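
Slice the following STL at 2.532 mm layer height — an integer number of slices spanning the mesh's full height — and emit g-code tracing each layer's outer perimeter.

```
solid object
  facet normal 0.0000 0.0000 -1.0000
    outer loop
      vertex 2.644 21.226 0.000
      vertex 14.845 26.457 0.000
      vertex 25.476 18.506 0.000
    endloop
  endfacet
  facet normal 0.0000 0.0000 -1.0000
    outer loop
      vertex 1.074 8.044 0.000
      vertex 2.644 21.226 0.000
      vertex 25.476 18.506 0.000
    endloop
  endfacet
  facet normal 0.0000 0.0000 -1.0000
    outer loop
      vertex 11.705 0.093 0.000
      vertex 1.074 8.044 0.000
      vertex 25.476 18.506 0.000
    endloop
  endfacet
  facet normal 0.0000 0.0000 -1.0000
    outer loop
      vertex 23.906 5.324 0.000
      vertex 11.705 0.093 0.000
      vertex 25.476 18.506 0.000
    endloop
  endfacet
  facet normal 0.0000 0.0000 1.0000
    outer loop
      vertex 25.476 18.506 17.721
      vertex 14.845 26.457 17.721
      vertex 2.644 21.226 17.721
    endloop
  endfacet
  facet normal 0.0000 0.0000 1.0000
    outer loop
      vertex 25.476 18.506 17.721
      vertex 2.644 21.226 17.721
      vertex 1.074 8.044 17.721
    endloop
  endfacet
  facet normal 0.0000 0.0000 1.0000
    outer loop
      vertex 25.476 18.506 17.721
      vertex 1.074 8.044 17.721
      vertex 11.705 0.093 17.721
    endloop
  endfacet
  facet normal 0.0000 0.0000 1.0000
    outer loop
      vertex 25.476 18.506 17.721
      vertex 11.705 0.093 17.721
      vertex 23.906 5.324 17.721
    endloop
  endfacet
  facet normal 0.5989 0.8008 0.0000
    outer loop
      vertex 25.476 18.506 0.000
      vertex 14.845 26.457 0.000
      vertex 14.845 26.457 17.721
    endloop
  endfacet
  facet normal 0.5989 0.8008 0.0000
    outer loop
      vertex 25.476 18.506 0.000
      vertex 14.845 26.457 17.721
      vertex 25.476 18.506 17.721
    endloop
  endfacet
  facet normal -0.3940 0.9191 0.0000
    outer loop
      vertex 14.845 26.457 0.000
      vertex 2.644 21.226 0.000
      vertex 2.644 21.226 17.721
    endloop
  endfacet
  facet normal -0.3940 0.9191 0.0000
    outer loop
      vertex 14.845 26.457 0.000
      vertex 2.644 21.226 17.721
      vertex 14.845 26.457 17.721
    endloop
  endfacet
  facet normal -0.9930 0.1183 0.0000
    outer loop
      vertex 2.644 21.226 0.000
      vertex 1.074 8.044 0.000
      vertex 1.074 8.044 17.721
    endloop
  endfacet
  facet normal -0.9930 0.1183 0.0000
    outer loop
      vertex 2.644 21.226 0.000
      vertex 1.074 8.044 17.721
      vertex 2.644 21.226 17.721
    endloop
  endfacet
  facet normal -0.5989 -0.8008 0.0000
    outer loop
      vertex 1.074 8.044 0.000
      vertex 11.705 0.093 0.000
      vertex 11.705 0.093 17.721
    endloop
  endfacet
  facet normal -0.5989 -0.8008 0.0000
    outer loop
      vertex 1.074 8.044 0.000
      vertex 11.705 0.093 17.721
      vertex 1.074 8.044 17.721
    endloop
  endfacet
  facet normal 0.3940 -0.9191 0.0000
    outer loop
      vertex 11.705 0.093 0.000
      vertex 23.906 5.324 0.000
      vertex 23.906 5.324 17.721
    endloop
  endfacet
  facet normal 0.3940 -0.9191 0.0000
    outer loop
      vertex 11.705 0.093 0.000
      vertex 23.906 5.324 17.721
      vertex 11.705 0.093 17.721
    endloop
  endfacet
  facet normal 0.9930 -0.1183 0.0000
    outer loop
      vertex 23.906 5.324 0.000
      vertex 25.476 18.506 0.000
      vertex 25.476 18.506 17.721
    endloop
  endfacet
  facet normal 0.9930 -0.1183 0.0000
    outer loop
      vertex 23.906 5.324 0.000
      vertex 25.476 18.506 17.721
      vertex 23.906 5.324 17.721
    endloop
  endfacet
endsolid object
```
; perimeter-only toolpath
G21 ; units = mm
G90 ; absolute positioning
G28 ; home
; layer 1
G0 Z2.532
G0 X25.476 Y18.506
G1 X14.845 Y26.457
G1 X2.644 Y21.226
G1 X1.074 Y8.044
G1 X11.705 Y0.093
G1 X23.906 Y5.324
G1 X25.476 Y18.506
; layer 2
G0 Z5.063
G0 X25.476 Y18.506
G1 X14.845 Y26.457
G1 X2.644 Y21.226
G1 X1.074 Y8.044
G1 X11.705 Y0.093
G1 X23.906 Y5.324
G1 X25.476 Y18.506
; layer 3
G0 Z7.595
G0 X25.476 Y18.506
G1 X14.845 Y26.457
G1 X2.644 Y21.226
G1 X1.074 Y8.044
G1 X11.705 Y0.093
G1 X23.906 Y5.324
G1 X25.476 Y18.506
; layer 4
G0 Z10.126
G0 X25.476 Y18.506
G1 X14.845 Y26.457
G1 X2.644 Y21.226
G1 X1.074 Y8.044
G1 X11.705 Y0.093
G1 X23.906 Y5.324
G1 X25.476 Y18.506
; layer 5
G0 Z12.658
G0 X25.476 Y18.506
G1 X14.845 Y26.457
G1 X2.644 Y21.226
G1 X1.074 Y8.044
G1 X11.705 Y0.093
G1 X23.906 Y5.324
G1 X25.476 Y18.506
; layer 6
G0 Z15.189
G0 X25.476 Y18.506
G1 X14.845 Y26.457
G1 X2.644 Y21.226
G1 X1.074 Y8.044
G1 X11.705 Y0.093
G1 X23.906 Y5.324
G1 X25.476 Y18.506
; layer 7
G0 Z17.721
G0 X25.476 Y18.506
G1 X14.845 Y26.457
G1 X2.644 Y21.226
G1 X1.074 Y8.044
G1 X11.705 Y0.093
G1 X23.906 Y5.324
G1 X25.476 Y18.506
M2 ; end

The solid is a regular 6-sided prism (a cylinder approximated with 6 flat sides), circumscribed radius ≈ 13.3 mm, height ≈ 17.7 mm. Slicing at Δz = 2.532 mm — 7 equal slices spanning the solid's height, so layer i sits at z = i·h/7 — gives 7 non-empty perimeters. Each is a 6-segment closed polygon; G0 lifts to the layer z and rapids to the start vertex, then G1 traces the edges.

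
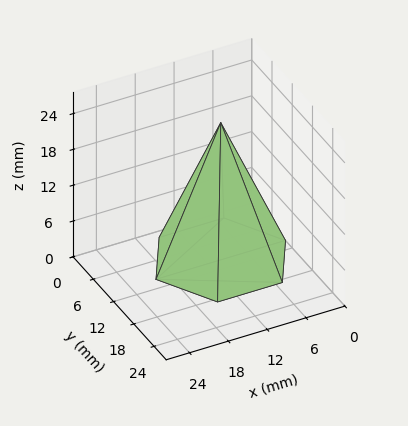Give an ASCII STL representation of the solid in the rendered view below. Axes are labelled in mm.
Reading the render: the shape is a regular 6-sided pyramid, base circumscribed radius ≈ 10 mm, apex at z ≈ 23 mm (dimensions read to the nearest mm from the axis ticks). For the STL, each face is triangulated and given an outward normal.

solid part
  facet normal 0.0000 0.0000 -1.0000
    outer loop
      vertex 5.000 18.660 0.000
      vertex 15.000 18.660 0.000
      vertex 20.000 10.000 0.000
    endloop
  endfacet
  facet normal 0.0000 0.0000 -1.0000
    outer loop
      vertex 0.000 10.000 0.000
      vertex 5.000 18.660 0.000
      vertex 20.000 10.000 0.000
    endloop
  endfacet
  facet normal 0.0000 0.0000 -1.0000
    outer loop
      vertex 5.000 1.340 0.000
      vertex 0.000 10.000 0.000
      vertex 20.000 10.000 0.000
    endloop
  endfacet
  facet normal 0.0000 0.0000 -1.0000
    outer loop
      vertex 15.000 1.340 0.000
      vertex 5.000 1.340 0.000
      vertex 20.000 10.000 0.000
    endloop
  endfacet
  facet normal 0.8105 0.4679 0.3524
    outer loop
      vertex 20.000 10.000 0.000
      vertex 15.000 18.660 0.000
      vertex 10.000 10.000 23.000
    endloop
  endfacet
  facet normal 0.0000 0.9359 0.3524
    outer loop
      vertex 15.000 18.660 0.000
      vertex 5.000 18.660 0.000
      vertex 10.000 10.000 23.000
    endloop
  endfacet
  facet normal -0.8105 0.4679 0.3524
    outer loop
      vertex 5.000 18.660 0.000
      vertex 0.000 10.000 0.000
      vertex 10.000 10.000 23.000
    endloop
  endfacet
  facet normal -0.8105 -0.4679 0.3524
    outer loop
      vertex 0.000 10.000 0.000
      vertex 5.000 1.340 0.000
      vertex 10.000 10.000 23.000
    endloop
  endfacet
  facet normal 0.0000 -0.9359 0.3524
    outer loop
      vertex 5.000 1.340 0.000
      vertex 15.000 1.340 0.000
      vertex 10.000 10.000 23.000
    endloop
  endfacet
  facet normal 0.8105 -0.4679 0.3524
    outer loop
      vertex 15.000 1.340 0.000
      vertex 20.000 10.000 0.000
      vertex 10.000 10.000 23.000
    endloop
  endfacet
endsolid part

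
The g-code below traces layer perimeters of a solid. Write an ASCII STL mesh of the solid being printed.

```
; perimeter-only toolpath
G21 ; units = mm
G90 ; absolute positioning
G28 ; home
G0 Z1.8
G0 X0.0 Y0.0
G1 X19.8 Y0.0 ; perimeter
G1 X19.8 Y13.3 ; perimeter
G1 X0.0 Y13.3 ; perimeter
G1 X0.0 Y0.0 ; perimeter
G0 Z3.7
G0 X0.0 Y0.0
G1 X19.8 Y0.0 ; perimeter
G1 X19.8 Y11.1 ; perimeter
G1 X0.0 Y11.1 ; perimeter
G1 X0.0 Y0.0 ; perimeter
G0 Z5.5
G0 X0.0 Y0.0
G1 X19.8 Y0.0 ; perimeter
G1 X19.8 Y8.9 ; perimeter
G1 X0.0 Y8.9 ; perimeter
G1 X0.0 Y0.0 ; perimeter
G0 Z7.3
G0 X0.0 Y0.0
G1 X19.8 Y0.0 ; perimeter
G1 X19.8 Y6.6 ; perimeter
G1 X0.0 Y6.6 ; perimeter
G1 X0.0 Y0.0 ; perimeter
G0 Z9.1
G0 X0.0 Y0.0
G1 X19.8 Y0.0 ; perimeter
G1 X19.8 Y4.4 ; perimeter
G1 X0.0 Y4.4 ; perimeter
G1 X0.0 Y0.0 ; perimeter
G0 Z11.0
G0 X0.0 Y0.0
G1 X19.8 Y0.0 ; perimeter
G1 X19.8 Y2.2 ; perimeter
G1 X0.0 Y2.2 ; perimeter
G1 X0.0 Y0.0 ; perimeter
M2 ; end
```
solid part
  facet normal 0.0000 0.0000 -1.0000
    outer loop
      vertex 19.8 15.5 0.0
      vertex 19.8 0.0 0.0
      vertex 0.0 0.0 0.0
    endloop
  endfacet
  facet normal 0.0000 0.0000 -1.0000
    outer loop
      vertex 0.0 15.5 0.0
      vertex 19.8 15.5 0.0
      vertex 0.0 0.0 0.0
    endloop
  endfacet
  facet normal 0.0000 -1.0000 0.0000
    outer loop
      vertex 0.0 0.0 0.0
      vertex 19.8 0.0 0.0
      vertex 19.8 0.0 12.8
    endloop
  endfacet
  facet normal 0.0000 -1.0000 0.0000
    outer loop
      vertex 0.0 0.0 0.0
      vertex 19.8 0.0 12.8
      vertex 0.0 0.0 12.8
    endloop
  endfacet
  facet normal 0.0000 0.6368 0.7711
    outer loop
      vertex 0.0 0.0 12.8
      vertex 19.8 0.0 12.8
      vertex 19.8 15.5 0.0
    endloop
  endfacet
  facet normal 0.0000 0.6368 0.7711
    outer loop
      vertex 0.0 0.0 12.8
      vertex 19.8 15.5 0.0
      vertex 0.0 15.5 0.0
    endloop
  endfacet
  facet normal -1.0000 0.0000 0.0000
    outer loop
      vertex 0.0 0.0 12.8
      vertex 0.0 15.5 0.0
      vertex 0.0 0.0 0.0
    endloop
  endfacet
  facet normal 1.0000 0.0000 0.0000
    outer loop
      vertex 19.8 0.0 0.0
      vertex 19.8 15.5 0.0
      vertex 19.8 0.0 12.8
    endloop
  endfacet
endsolid part

The G0 Z moves step by Δz≈1.8 mm. The G1 loops shrink linearly with z, so the solid tapers from its base footprint up to z≈12.8. Closing with a flat bottom cap and the tapered top and triangulating gives 8 facets — a wedge (ramp): 19.8 × 15.5 mm base, rising to 12.8 mm along the y=0 edge and sloping linearly to z=0 at y=15.5.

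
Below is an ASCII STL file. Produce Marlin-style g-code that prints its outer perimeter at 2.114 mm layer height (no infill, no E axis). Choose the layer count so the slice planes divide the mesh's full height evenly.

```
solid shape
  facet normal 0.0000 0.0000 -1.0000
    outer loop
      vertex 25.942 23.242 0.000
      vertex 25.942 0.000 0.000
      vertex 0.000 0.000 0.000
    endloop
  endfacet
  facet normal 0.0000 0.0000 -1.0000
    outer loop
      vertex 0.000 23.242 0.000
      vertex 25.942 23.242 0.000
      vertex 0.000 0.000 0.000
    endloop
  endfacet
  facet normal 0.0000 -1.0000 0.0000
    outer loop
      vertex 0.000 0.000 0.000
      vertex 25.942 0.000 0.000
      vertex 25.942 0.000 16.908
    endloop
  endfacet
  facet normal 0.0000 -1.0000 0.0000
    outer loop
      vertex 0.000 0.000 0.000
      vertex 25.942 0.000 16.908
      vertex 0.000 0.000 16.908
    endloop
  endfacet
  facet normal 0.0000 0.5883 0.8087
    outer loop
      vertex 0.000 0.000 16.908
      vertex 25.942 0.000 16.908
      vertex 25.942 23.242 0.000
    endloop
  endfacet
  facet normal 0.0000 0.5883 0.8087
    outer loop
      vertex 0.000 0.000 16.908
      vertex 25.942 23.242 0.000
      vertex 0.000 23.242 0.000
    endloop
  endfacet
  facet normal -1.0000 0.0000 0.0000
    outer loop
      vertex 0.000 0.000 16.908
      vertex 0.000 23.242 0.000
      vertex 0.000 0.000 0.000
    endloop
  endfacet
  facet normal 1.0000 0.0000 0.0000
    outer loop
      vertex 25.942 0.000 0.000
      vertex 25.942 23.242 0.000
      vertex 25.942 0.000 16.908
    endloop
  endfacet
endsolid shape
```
; perimeter-only toolpath
G21 ; units = mm
G90 ; absolute positioning
G28 ; home
; layer 1
G0 Z2.114
G0 X0.000 Y0.000
G1 X25.942 Y0.000
G1 X25.942 Y20.337
G1 X0.000 Y20.337
G1 X0.000 Y0.000
; layer 2
G0 Z4.227
G0 X0.000 Y0.000
G1 X25.942 Y0.000
G1 X25.942 Y17.431
G1 X0.000 Y17.431
G1 X0.000 Y0.000
; layer 3
G0 Z6.341
G0 X0.000 Y0.000
G1 X25.942 Y0.000
G1 X25.942 Y14.526
G1 X0.000 Y14.526
G1 X0.000 Y0.000
; layer 4
G0 Z8.454
G0 X0.000 Y0.000
G1 X25.942 Y0.000
G1 X25.942 Y11.621
G1 X0.000 Y11.621
G1 X0.000 Y0.000
; layer 5
G0 Z10.568
G0 X0.000 Y0.000
G1 X25.942 Y0.000
G1 X25.942 Y8.716
G1 X0.000 Y8.716
G1 X0.000 Y0.000
; layer 6
G0 Z12.681
G0 X0.000 Y0.000
G1 X25.942 Y0.000
G1 X25.942 Y5.811
G1 X0.000 Y5.811
G1 X0.000 Y0.000
; layer 7
G0 Z14.795
G0 X0.000 Y0.000
G1 X25.942 Y0.000
G1 X25.942 Y2.905
G1 X0.000 Y2.905
G1 X0.000 Y0.000
M2 ; end

The solid is a wedge (ramp): 25.9 × 23.2 mm base, rising to 16.9 mm along the y=0 edge and sloping linearly to z=0 at y=23.2. Slicing at Δz = 2.114 mm — 8 equal slices spanning the solid's height, so layer i sits at z = i·h/8 — gives 7 non-empty perimeters. Each is a 4-segment closed polygon; G0 lifts to the layer z and rapids to the start vertex, then G1 traces the edges. The cross-section shrinks linearly with z (the slice at the apex is degenerate and omitted).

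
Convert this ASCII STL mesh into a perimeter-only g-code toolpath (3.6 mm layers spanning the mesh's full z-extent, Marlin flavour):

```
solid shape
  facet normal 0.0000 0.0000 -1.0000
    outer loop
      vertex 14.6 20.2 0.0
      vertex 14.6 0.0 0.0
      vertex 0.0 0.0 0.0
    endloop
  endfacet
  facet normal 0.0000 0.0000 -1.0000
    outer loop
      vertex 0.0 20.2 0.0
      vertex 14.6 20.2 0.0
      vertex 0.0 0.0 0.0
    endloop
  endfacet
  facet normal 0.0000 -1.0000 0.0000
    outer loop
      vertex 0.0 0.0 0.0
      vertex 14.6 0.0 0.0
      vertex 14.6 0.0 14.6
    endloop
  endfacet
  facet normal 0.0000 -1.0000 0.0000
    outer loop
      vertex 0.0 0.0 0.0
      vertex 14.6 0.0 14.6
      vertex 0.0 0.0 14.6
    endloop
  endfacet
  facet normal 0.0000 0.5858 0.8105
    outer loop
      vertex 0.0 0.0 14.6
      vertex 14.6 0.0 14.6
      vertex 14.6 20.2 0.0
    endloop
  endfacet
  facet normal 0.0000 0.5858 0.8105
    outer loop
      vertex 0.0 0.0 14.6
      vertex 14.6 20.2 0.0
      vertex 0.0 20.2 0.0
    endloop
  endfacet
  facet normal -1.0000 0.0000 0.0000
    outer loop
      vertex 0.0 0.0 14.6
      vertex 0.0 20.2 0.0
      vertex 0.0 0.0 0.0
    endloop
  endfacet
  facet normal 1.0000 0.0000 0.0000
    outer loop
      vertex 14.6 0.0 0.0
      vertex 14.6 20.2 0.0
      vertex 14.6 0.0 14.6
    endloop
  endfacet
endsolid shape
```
; perimeter-only toolpath
G21 ; units = mm
G90 ; absolute positioning
G28 ; home
; layer 1
G0 Z3.6
G0 X0.0 Y0.0
G1 X14.6 Y0.0
G1 X14.6 Y15.1
G1 X0.0 Y15.1
G1 X0.0 Y0.0
; layer 2
G0 Z7.3
G0 X0.0 Y0.0
G1 X14.6 Y0.0
G1 X14.6 Y10.1
G1 X0.0 Y10.1
G1 X0.0 Y0.0
; layer 3
G0 Z10.9
G0 X0.0 Y0.0
G1 X14.6 Y0.0
G1 X14.6 Y5.0
G1 X0.0 Y5.0
G1 X0.0 Y0.0
M2 ; end

The solid is a wedge (ramp): 14.6 × 20.2 mm base, rising to 14.6 mm along the y=0 edge and sloping linearly to z=0 at y=20.2. Slicing at Δz = 3.6 mm — 4 equal slices spanning the solid's height, so layer i sits at z = i·h/4 — gives 3 non-empty perimeters. Each is a 4-segment closed polygon; G0 lifts to the layer z and rapids to the start vertex, then G1 traces the edges. The cross-section shrinks linearly with z (the slice at the apex is degenerate and omitted).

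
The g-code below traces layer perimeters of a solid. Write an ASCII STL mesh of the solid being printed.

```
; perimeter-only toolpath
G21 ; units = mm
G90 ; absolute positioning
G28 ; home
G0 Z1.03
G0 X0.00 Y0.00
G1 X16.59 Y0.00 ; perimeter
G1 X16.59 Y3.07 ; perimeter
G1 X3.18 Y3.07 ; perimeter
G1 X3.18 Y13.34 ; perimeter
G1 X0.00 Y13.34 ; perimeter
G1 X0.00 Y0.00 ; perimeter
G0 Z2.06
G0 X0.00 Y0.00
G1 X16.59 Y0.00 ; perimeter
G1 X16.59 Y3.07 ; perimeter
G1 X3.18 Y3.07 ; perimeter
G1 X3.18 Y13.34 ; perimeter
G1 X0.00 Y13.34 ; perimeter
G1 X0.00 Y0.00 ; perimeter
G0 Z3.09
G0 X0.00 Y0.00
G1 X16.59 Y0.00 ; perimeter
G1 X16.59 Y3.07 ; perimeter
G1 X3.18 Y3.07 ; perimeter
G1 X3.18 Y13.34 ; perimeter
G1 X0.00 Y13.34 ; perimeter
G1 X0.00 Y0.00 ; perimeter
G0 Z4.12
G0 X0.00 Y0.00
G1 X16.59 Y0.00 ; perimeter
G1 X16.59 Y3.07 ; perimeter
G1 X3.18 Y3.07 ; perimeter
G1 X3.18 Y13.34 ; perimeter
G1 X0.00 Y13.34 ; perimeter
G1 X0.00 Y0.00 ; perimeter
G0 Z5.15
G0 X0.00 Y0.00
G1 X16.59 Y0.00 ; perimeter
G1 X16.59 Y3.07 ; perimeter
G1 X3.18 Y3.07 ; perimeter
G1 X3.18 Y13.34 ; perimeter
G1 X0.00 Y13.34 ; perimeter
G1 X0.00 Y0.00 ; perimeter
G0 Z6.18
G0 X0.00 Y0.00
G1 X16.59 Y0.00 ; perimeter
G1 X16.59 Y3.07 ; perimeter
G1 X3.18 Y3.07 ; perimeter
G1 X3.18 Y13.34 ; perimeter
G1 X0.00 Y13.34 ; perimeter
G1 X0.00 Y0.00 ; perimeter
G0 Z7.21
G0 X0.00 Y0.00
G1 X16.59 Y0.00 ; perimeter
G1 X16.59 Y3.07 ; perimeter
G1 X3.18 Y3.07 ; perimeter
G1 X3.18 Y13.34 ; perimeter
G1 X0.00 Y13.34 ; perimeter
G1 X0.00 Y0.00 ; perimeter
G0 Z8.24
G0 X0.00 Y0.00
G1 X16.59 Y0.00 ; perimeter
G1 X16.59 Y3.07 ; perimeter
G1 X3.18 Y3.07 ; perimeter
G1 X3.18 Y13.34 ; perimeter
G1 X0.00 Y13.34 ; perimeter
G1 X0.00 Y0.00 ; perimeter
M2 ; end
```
solid part
  facet normal 0.0000 0.0000 -1.0000
    outer loop
      vertex 16.59 3.07 0.00
      vertex 16.59 0.00 0.00
      vertex 0.00 0.00 0.00
    endloop
  endfacet
  facet normal 0.0000 0.0000 -1.0000
    outer loop
      vertex 3.18 3.07 0.00
      vertex 16.59 3.07 0.00
      vertex 0.00 0.00 0.00
    endloop
  endfacet
  facet normal 0.0000 0.0000 -1.0000
    outer loop
      vertex 3.18 13.34 0.00
      vertex 3.18 3.07 0.00
      vertex 0.00 0.00 0.00
    endloop
  endfacet
  facet normal 0.0000 0.0000 -1.0000
    outer loop
      vertex 0.00 13.34 0.00
      vertex 3.18 13.34 0.00
      vertex 0.00 0.00 0.00
    endloop
  endfacet
  facet normal 0.0000 0.0000 1.0000
    outer loop
      vertex 0.00 0.00 8.24
      vertex 16.59 0.00 8.24
      vertex 16.59 3.07 8.24
    endloop
  endfacet
  facet normal 0.0000 0.0000 1.0000
    outer loop
      vertex 0.00 0.00 8.24
      vertex 16.59 3.07 8.24
      vertex 3.18 3.07 8.24
    endloop
  endfacet
  facet normal 0.0000 0.0000 1.0000
    outer loop
      vertex 0.00 0.00 8.24
      vertex 3.18 3.07 8.24
      vertex 3.18 13.34 8.24
    endloop
  endfacet
  facet normal 0.0000 0.0000 1.0000
    outer loop
      vertex 0.00 0.00 8.24
      vertex 3.18 13.34 8.24
      vertex 0.00 13.34 8.24
    endloop
  endfacet
  facet normal 0.0000 -1.0000 0.0000
    outer loop
      vertex 0.00 0.00 0.00
      vertex 16.59 0.00 0.00
      vertex 16.59 0.00 8.24
    endloop
  endfacet
  facet normal 0.0000 -1.0000 0.0000
    outer loop
      vertex 0.00 0.00 0.00
      vertex 16.59 0.00 8.24
      vertex 0.00 0.00 8.24
    endloop
  endfacet
  facet normal 1.0000 0.0000 0.0000
    outer loop
      vertex 16.59 0.00 0.00
      vertex 16.59 3.07 0.00
      vertex 16.59 3.07 8.24
    endloop
  endfacet
  facet normal 1.0000 0.0000 0.0000
    outer loop
      vertex 16.59 0.00 0.00
      vertex 16.59 3.07 8.24
      vertex 16.59 0.00 8.24
    endloop
  endfacet
  facet normal 0.0000 1.0000 0.0000
    outer loop
      vertex 16.59 3.07 0.00
      vertex 3.18 3.07 0.00
      vertex 3.18 3.07 8.24
    endloop
  endfacet
  facet normal 0.0000 1.0000 0.0000
    outer loop
      vertex 16.59 3.07 0.00
      vertex 3.18 3.07 8.24
      vertex 16.59 3.07 8.24
    endloop
  endfacet
  facet normal 1.0000 0.0000 0.0000
    outer loop
      vertex 3.18 3.07 0.00
      vertex 3.18 13.34 0.00
      vertex 3.18 13.34 8.24
    endloop
  endfacet
  facet normal 1.0000 0.0000 0.0000
    outer loop
      vertex 3.18 3.07 0.00
      vertex 3.18 13.34 8.24
      vertex 3.18 3.07 8.24
    endloop
  endfacet
  facet normal 0.0000 1.0000 0.0000
    outer loop
      vertex 3.18 13.34 0.00
      vertex 0.00 13.34 0.00
      vertex 0.00 13.34 8.24
    endloop
  endfacet
  facet normal 0.0000 1.0000 0.0000
    outer loop
      vertex 3.18 13.34 0.00
      vertex 0.00 13.34 8.24
      vertex 3.18 13.34 8.24
    endloop
  endfacet
  facet normal -1.0000 0.0000 0.0000
    outer loop
      vertex 0.00 13.34 0.00
      vertex 0.00 0.00 0.00
      vertex 0.00 0.00 8.24
    endloop
  endfacet
  facet normal -1.0000 0.0000 0.0000
    outer loop
      vertex 0.00 13.34 0.00
      vertex 0.00 0.00 8.24
      vertex 0.00 13.34 8.24
    endloop
  endfacet
endsolid part

The G0 Z moves step by Δz≈1.03 mm. Every layer's G1 loop is the same polygon, so the solid is a straight extrusion of it from z=0 to z≈8.24. Closing with flat bottom and top caps and triangulating gives 20 facets — an L-shaped prism: outer 16.6 × 13.3 mm, arm thicknesses ≈ 3.07 mm (horizontal) and 3.18 mm (vertical), extruded 8.24 mm in z.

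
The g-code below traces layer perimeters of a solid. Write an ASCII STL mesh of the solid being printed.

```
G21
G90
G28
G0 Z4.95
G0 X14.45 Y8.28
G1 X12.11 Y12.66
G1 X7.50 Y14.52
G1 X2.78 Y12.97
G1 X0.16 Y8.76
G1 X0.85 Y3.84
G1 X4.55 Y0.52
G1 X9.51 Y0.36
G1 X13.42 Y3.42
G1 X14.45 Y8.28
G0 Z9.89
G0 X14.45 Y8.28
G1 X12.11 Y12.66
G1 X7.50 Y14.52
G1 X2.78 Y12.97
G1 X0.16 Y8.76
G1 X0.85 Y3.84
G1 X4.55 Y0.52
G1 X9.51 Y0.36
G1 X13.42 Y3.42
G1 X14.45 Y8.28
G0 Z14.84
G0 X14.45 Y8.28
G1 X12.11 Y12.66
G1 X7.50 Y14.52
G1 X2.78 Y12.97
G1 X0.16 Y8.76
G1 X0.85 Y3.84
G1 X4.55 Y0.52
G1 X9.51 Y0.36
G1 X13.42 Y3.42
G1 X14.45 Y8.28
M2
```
solid part
  facet normal 0.0000 0.0000 -1.0000
    outer loop
      vertex 7.50 14.52 0.00
      vertex 12.11 12.66 0.00
      vertex 14.45 8.28 0.00
    endloop
  endfacet
  facet normal 0.0000 0.0000 -1.0000
    outer loop
      vertex 2.78 12.97 0.00
      vertex 7.50 14.52 0.00
      vertex 14.45 8.28 0.00
    endloop
  endfacet
  facet normal 0.0000 0.0000 -1.0000
    outer loop
      vertex 0.16 8.76 0.00
      vertex 2.78 12.97 0.00
      vertex 14.45 8.28 0.00
    endloop
  endfacet
  facet normal 0.0000 0.0000 -1.0000
    outer loop
      vertex 0.85 3.84 0.00
      vertex 0.16 8.76 0.00
      vertex 14.45 8.28 0.00
    endloop
  endfacet
  facet normal 0.0000 0.0000 -1.0000
    outer loop
      vertex 4.55 0.52 0.00
      vertex 0.85 3.84 0.00
      vertex 14.45 8.28 0.00
    endloop
  endfacet
  facet normal 0.0000 0.0000 -1.0000
    outer loop
      vertex 9.51 0.36 0.00
      vertex 4.55 0.52 0.00
      vertex 14.45 8.28 0.00
    endloop
  endfacet
  facet normal 0.0000 0.0000 -1.0000
    outer loop
      vertex 13.42 3.42 0.00
      vertex 9.51 0.36 0.00
      vertex 14.45 8.28 0.00
    endloop
  endfacet
  facet normal 0.0000 0.0000 1.0000
    outer loop
      vertex 14.45 8.28 14.84
      vertex 12.11 12.66 14.84
      vertex 7.50 14.52 14.84
    endloop
  endfacet
  facet normal 0.0000 0.0000 1.0000
    outer loop
      vertex 14.45 8.28 14.84
      vertex 7.50 14.52 14.84
      vertex 2.78 12.97 14.84
    endloop
  endfacet
  facet normal 0.0000 0.0000 1.0000
    outer loop
      vertex 14.45 8.28 14.84
      vertex 2.78 12.97 14.84
      vertex 0.16 8.76 14.84
    endloop
  endfacet
  facet normal 0.0000 0.0000 1.0000
    outer loop
      vertex 14.45 8.28 14.84
      vertex 0.16 8.76 14.84
      vertex 0.85 3.84 14.84
    endloop
  endfacet
  facet normal 0.0000 0.0000 1.0000
    outer loop
      vertex 14.45 8.28 14.84
      vertex 0.85 3.84 14.84
      vertex 4.55 0.52 14.84
    endloop
  endfacet
  facet normal 0.0000 0.0000 1.0000
    outer loop
      vertex 14.45 8.28 14.84
      vertex 4.55 0.52 14.84
      vertex 9.51 0.36 14.84
    endloop
  endfacet
  facet normal 0.0000 0.0000 1.0000
    outer loop
      vertex 14.45 8.28 14.84
      vertex 9.51 0.36 14.84
      vertex 13.42 3.42 14.84
    endloop
  endfacet
  facet normal 0.8820 0.4712 0.0000
    outer loop
      vertex 14.45 8.28 0.00
      vertex 12.11 12.66 0.00
      vertex 12.11 12.66 14.84
    endloop
  endfacet
  facet normal 0.8820 0.4712 0.0000
    outer loop
      vertex 14.45 8.28 0.00
      vertex 12.11 12.66 14.84
      vertex 14.45 8.28 14.84
    endloop
  endfacet
  facet normal 0.3742 0.9274 0.0000
    outer loop
      vertex 12.11 12.66 0.00
      vertex 7.50 14.52 0.00
      vertex 7.50 14.52 14.84
    endloop
  endfacet
  facet normal 0.3742 0.9274 0.0000
    outer loop
      vertex 12.11 12.66 0.00
      vertex 7.50 14.52 14.84
      vertex 12.11 12.66 14.84
    endloop
  endfacet
  facet normal -0.3120 0.9501 0.0000
    outer loop
      vertex 7.50 14.52 0.00
      vertex 2.78 12.97 0.00
      vertex 2.78 12.97 14.84
    endloop
  endfacet
  facet normal -0.3120 0.9501 0.0000
    outer loop
      vertex 7.50 14.52 0.00
      vertex 2.78 12.97 14.84
      vertex 7.50 14.52 14.84
    endloop
  endfacet
  facet normal -0.8490 0.5284 0.0000
    outer loop
      vertex 2.78 12.97 0.00
      vertex 0.16 8.76 0.00
      vertex 0.16 8.76 14.84
    endloop
  endfacet
  facet normal -0.8490 0.5284 0.0000
    outer loop
      vertex 2.78 12.97 0.00
      vertex 0.16 8.76 14.84
      vertex 2.78 12.97 14.84
    endloop
  endfacet
  facet normal -0.9903 -0.1389 0.0000
    outer loop
      vertex 0.16 8.76 0.00
      vertex 0.85 3.84 0.00
      vertex 0.85 3.84 14.84
    endloop
  endfacet
  facet normal -0.9903 -0.1389 0.0000
    outer loop
      vertex 0.16 8.76 0.00
      vertex 0.85 3.84 14.84
      vertex 0.16 8.76 14.84
    endloop
  endfacet
  facet normal -0.6679 -0.7443 0.0000
    outer loop
      vertex 0.85 3.84 0.00
      vertex 4.55 0.52 0.00
      vertex 4.55 0.52 14.84
    endloop
  endfacet
  facet normal -0.6679 -0.7443 0.0000
    outer loop
      vertex 0.85 3.84 0.00
      vertex 4.55 0.52 14.84
      vertex 0.85 3.84 14.84
    endloop
  endfacet
  facet normal -0.0322 -0.9995 0.0000
    outer loop
      vertex 4.55 0.52 0.00
      vertex 9.51 0.36 0.00
      vertex 9.51 0.36 14.84
    endloop
  endfacet
  facet normal -0.0322 -0.9995 0.0000
    outer loop
      vertex 4.55 0.52 0.00
      vertex 9.51 0.36 14.84
      vertex 4.55 0.52 14.84
    endloop
  endfacet
  facet normal 0.6163 -0.7875 0.0000
    outer loop
      vertex 9.51 0.36 0.00
      vertex 13.42 3.42 0.00
      vertex 13.42 3.42 14.84
    endloop
  endfacet
  facet normal 0.6163 -0.7875 0.0000
    outer loop
      vertex 9.51 0.36 0.00
      vertex 13.42 3.42 14.84
      vertex 9.51 0.36 14.84
    endloop
  endfacet
  facet normal 0.9783 -0.2073 0.0000
    outer loop
      vertex 13.42 3.42 0.00
      vertex 14.45 8.28 0.00
      vertex 14.45 8.28 14.84
    endloop
  endfacet
  facet normal 0.9783 -0.2073 0.0000
    outer loop
      vertex 13.42 3.42 0.00
      vertex 14.45 8.28 14.84
      vertex 13.42 3.42 14.84
    endloop
  endfacet
endsolid part

The G0 Z moves step by Δz≈4.95 mm. Every layer's G1 loop is the same polygon, so the solid is a straight extrusion of it from z=0 to z≈14.8. Closing with flat bottom and top caps and triangulating gives 32 facets — a regular 9-sided prism (a cylinder approximated with 9 flat sides), circumscribed radius ≈ 7.26 mm, height ≈ 14.8 mm.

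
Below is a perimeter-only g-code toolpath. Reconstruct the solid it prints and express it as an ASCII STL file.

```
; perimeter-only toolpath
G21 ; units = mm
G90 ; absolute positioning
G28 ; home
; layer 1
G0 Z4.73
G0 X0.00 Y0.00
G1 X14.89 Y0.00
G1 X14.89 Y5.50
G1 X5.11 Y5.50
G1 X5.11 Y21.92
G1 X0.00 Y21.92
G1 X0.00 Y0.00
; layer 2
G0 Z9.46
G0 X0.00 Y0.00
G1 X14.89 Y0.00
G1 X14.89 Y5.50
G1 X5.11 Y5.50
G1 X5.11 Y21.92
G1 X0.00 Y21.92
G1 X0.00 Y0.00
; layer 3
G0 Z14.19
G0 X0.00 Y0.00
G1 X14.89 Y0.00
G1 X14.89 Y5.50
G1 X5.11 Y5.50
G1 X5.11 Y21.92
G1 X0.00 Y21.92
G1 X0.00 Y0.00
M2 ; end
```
solid part
  facet normal 0.0000 0.0000 -1.0000
    outer loop
      vertex 14.89 5.50 0.00
      vertex 14.89 0.00 0.00
      vertex 0.00 0.00 0.00
    endloop
  endfacet
  facet normal 0.0000 0.0000 -1.0000
    outer loop
      vertex 5.11 5.50 0.00
      vertex 14.89 5.50 0.00
      vertex 0.00 0.00 0.00
    endloop
  endfacet
  facet normal 0.0000 0.0000 -1.0000
    outer loop
      vertex 5.11 21.92 0.00
      vertex 5.11 5.50 0.00
      vertex 0.00 0.00 0.00
    endloop
  endfacet
  facet normal 0.0000 0.0000 -1.0000
    outer loop
      vertex 0.00 21.92 0.00
      vertex 5.11 21.92 0.00
      vertex 0.00 0.00 0.00
    endloop
  endfacet
  facet normal 0.0000 0.0000 1.0000
    outer loop
      vertex 0.00 0.00 14.19
      vertex 14.89 0.00 14.19
      vertex 14.89 5.50 14.19
    endloop
  endfacet
  facet normal 0.0000 0.0000 1.0000
    outer loop
      vertex 0.00 0.00 14.19
      vertex 14.89 5.50 14.19
      vertex 5.11 5.50 14.19
    endloop
  endfacet
  facet normal 0.0000 0.0000 1.0000
    outer loop
      vertex 0.00 0.00 14.19
      vertex 5.11 5.50 14.19
      vertex 5.11 21.92 14.19
    endloop
  endfacet
  facet normal 0.0000 0.0000 1.0000
    outer loop
      vertex 0.00 0.00 14.19
      vertex 5.11 21.92 14.19
      vertex 0.00 21.92 14.19
    endloop
  endfacet
  facet normal 0.0000 -1.0000 0.0000
    outer loop
      vertex 0.00 0.00 0.00
      vertex 14.89 0.00 0.00
      vertex 14.89 0.00 14.19
    endloop
  endfacet
  facet normal 0.0000 -1.0000 0.0000
    outer loop
      vertex 0.00 0.00 0.00
      vertex 14.89 0.00 14.19
      vertex 0.00 0.00 14.19
    endloop
  endfacet
  facet normal 1.0000 0.0000 0.0000
    outer loop
      vertex 14.89 0.00 0.00
      vertex 14.89 5.50 0.00
      vertex 14.89 5.50 14.19
    endloop
  endfacet
  facet normal 1.0000 0.0000 0.0000
    outer loop
      vertex 14.89 0.00 0.00
      vertex 14.89 5.50 14.19
      vertex 14.89 0.00 14.19
    endloop
  endfacet
  facet normal 0.0000 1.0000 0.0000
    outer loop
      vertex 14.89 5.50 0.00
      vertex 5.11 5.50 0.00
      vertex 5.11 5.50 14.19
    endloop
  endfacet
  facet normal 0.0000 1.0000 0.0000
    outer loop
      vertex 14.89 5.50 0.00
      vertex 5.11 5.50 14.19
      vertex 14.89 5.50 14.19
    endloop
  endfacet
  facet normal 1.0000 0.0000 0.0000
    outer loop
      vertex 5.11 5.50 0.00
      vertex 5.11 21.92 0.00
      vertex 5.11 21.92 14.19
    endloop
  endfacet
  facet normal 1.0000 0.0000 0.0000
    outer loop
      vertex 5.11 5.50 0.00
      vertex 5.11 21.92 14.19
      vertex 5.11 5.50 14.19
    endloop
  endfacet
  facet normal 0.0000 1.0000 0.0000
    outer loop
      vertex 5.11 21.92 0.00
      vertex 0.00 21.92 0.00
      vertex 0.00 21.92 14.19
    endloop
  endfacet
  facet normal 0.0000 1.0000 0.0000
    outer loop
      vertex 5.11 21.92 0.00
      vertex 0.00 21.92 14.19
      vertex 5.11 21.92 14.19
    endloop
  endfacet
  facet normal -1.0000 0.0000 0.0000
    outer loop
      vertex 0.00 21.92 0.00
      vertex 0.00 0.00 0.00
      vertex 0.00 0.00 14.19
    endloop
  endfacet
  facet normal -1.0000 0.0000 0.0000
    outer loop
      vertex 0.00 21.92 0.00
      vertex 0.00 0.00 14.19
      vertex 0.00 21.92 14.19
    endloop
  endfacet
endsolid part

The G0 Z moves step by Δz≈4.73 mm. Every layer's G1 loop is the same polygon, so the solid is a straight extrusion of it from z=0 to z≈14.2. Closing with flat bottom and top caps and triangulating gives 20 facets — an L-shaped prism: outer 14.9 × 21.9 mm, arm thicknesses ≈ 5.5 mm (horizontal) and 5.11 mm (vertical), extruded 14.2 mm in z.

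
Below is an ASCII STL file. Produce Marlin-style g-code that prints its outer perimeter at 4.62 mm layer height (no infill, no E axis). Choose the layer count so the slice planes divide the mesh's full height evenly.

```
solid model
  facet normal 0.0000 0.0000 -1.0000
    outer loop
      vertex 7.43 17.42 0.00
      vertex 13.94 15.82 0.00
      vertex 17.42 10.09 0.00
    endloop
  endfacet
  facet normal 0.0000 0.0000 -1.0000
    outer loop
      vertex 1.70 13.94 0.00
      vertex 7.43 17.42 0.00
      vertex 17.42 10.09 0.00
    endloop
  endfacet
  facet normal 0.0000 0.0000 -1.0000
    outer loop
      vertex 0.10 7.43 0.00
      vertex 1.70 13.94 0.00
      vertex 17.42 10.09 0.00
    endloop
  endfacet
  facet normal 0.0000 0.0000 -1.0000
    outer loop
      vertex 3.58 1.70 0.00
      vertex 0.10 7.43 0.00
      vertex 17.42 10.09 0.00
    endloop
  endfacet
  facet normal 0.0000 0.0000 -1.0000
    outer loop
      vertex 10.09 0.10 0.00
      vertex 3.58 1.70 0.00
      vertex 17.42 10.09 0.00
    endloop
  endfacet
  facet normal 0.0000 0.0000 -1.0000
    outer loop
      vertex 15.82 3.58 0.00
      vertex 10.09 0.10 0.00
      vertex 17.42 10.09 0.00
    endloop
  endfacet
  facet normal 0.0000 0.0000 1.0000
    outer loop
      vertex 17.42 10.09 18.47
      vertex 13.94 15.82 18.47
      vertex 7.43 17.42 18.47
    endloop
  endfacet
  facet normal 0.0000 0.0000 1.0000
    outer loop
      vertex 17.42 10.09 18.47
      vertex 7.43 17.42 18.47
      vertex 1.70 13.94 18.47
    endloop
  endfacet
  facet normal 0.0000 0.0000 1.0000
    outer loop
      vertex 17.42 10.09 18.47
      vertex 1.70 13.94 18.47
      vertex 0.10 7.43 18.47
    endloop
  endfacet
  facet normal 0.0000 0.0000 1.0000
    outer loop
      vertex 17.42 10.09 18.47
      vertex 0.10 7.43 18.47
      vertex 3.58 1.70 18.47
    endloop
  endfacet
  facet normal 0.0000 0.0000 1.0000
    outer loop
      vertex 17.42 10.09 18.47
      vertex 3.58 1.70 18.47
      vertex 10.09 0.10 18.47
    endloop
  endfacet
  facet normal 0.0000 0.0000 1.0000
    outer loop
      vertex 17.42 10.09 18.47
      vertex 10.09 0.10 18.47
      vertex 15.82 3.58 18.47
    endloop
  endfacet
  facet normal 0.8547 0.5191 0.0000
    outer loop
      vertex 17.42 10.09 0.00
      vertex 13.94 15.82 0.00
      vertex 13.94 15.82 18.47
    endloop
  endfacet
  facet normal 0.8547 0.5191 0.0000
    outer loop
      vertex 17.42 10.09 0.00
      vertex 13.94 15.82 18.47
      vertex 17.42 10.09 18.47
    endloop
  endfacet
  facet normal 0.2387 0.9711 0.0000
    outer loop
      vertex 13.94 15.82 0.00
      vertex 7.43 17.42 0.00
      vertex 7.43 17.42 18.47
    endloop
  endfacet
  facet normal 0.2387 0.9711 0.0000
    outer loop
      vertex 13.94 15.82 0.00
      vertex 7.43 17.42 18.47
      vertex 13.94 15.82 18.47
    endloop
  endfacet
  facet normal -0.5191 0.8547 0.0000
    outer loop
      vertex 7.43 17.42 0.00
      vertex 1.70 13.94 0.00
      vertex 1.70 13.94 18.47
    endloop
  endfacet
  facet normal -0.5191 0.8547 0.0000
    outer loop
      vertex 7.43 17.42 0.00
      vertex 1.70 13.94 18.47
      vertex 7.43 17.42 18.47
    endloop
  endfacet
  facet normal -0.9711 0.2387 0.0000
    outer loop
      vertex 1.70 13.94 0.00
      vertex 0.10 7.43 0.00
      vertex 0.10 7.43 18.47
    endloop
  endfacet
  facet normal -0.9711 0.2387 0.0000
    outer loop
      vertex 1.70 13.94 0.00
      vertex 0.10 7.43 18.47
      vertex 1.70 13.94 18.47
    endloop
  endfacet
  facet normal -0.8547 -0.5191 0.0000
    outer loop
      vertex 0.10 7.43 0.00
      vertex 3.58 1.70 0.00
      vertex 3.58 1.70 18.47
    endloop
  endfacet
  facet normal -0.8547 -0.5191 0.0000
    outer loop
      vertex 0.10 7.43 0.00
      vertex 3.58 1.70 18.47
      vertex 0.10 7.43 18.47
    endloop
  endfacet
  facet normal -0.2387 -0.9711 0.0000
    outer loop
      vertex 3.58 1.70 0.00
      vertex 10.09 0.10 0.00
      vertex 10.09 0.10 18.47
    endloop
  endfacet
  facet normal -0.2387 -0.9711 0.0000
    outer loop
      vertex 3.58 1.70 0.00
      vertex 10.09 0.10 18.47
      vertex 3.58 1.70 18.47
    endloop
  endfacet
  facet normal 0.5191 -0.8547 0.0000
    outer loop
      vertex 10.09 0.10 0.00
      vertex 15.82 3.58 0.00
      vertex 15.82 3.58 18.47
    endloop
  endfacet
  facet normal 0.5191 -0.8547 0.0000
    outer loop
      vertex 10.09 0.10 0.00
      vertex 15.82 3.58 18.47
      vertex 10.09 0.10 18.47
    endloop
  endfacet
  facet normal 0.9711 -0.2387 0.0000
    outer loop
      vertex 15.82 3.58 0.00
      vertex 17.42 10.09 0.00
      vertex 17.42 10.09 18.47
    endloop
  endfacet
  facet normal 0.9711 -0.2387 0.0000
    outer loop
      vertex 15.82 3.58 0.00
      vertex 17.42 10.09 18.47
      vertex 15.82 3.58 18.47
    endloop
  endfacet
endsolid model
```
; perimeter-only toolpath
G21 ; units = mm
G90 ; absolute positioning
G28 ; home
; layer 1
G0 Z4.62
G0 X17.42 Y10.09
G1 X13.94 Y15.82
G1 X7.43 Y17.42
G1 X1.70 Y13.94
G1 X0.10 Y7.43
G1 X3.58 Y1.70
G1 X10.09 Y0.10
G1 X15.82 Y3.58
G1 X17.42 Y10.09
; layer 2
G0 Z9.23
G0 X17.42 Y10.09
G1 X13.94 Y15.82
G1 X7.43 Y17.42
G1 X1.70 Y13.94
G1 X0.10 Y7.43
G1 X3.58 Y1.70
G1 X10.09 Y0.10
G1 X15.82 Y3.58
G1 X17.42 Y10.09
; layer 3
G0 Z13.85
G0 X17.42 Y10.09
G1 X13.94 Y15.82
G1 X7.43 Y17.42
G1 X1.70 Y13.94
G1 X0.10 Y7.43
G1 X3.58 Y1.70
G1 X10.09 Y0.10
G1 X15.82 Y3.58
G1 X17.42 Y10.09
; layer 4
G0 Z18.47
G0 X17.42 Y10.09
G1 X13.94 Y15.82
G1 X7.43 Y17.42
G1 X1.70 Y13.94
G1 X0.10 Y7.43
G1 X3.58 Y1.70
G1 X10.09 Y0.10
G1 X15.82 Y3.58
G1 X17.42 Y10.09
M2 ; end

The solid is a regular 8-sided prism (a cylinder approximated with 8 flat sides), circumscribed radius ≈ 8.76 mm, height ≈ 18.5 mm. Slicing at Δz = 4.62 mm — 4 equal slices spanning the solid's height, so layer i sits at z = i·h/4 — gives 4 non-empty perimeters. Each is a 8-segment closed polygon; G0 lifts to the layer z and rapids to the start vertex, then G1 traces the edges.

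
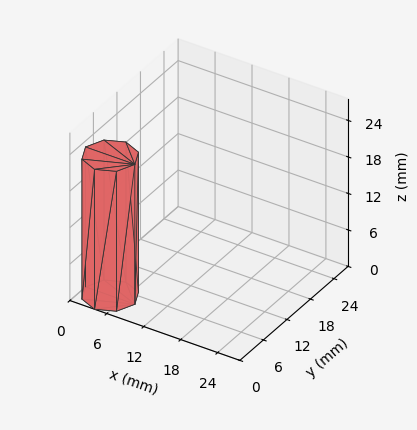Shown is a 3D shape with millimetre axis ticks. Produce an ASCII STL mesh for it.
Reading the render: the shape is a regular 8-sided prism (a cylinder approximated with 8 flat sides), circumscribed radius ≈ 4 mm, height ≈ 23 mm (dimensions read to the nearest mm from the axis ticks). For the STL, each face is triangulated and given an outward normal.

solid part
  facet normal 0.0000 0.0000 -1.0000
    outer loop
      vertex 4.0 8.0 0.0
      vertex 6.8 6.8 0.0
      vertex 8.0 4.0 0.0
    endloop
  endfacet
  facet normal 0.0000 0.0000 -1.0000
    outer loop
      vertex 1.2 6.8 0.0
      vertex 4.0 8.0 0.0
      vertex 8.0 4.0 0.0
    endloop
  endfacet
  facet normal 0.0000 0.0000 -1.0000
    outer loop
      vertex 0.0 4.0 0.0
      vertex 1.2 6.8 0.0
      vertex 8.0 4.0 0.0
    endloop
  endfacet
  facet normal 0.0000 0.0000 -1.0000
    outer loop
      vertex 1.2 1.2 0.0
      vertex 0.0 4.0 0.0
      vertex 8.0 4.0 0.0
    endloop
  endfacet
  facet normal 0.0000 0.0000 -1.0000
    outer loop
      vertex 4.0 0.0 0.0
      vertex 1.2 1.2 0.0
      vertex 8.0 4.0 0.0
    endloop
  endfacet
  facet normal 0.0000 0.0000 -1.0000
    outer loop
      vertex 6.8 1.2 0.0
      vertex 4.0 0.0 0.0
      vertex 8.0 4.0 0.0
    endloop
  endfacet
  facet normal 0.0000 0.0000 1.0000
    outer loop
      vertex 8.0 4.0 23.0
      vertex 6.8 6.8 23.0
      vertex 4.0 8.0 23.0
    endloop
  endfacet
  facet normal 0.0000 0.0000 1.0000
    outer loop
      vertex 8.0 4.0 23.0
      vertex 4.0 8.0 23.0
      vertex 1.2 6.8 23.0
    endloop
  endfacet
  facet normal 0.0000 0.0000 1.0000
    outer loop
      vertex 8.0 4.0 23.0
      vertex 1.2 6.8 23.0
      vertex 0.0 4.0 23.0
    endloop
  endfacet
  facet normal 0.0000 0.0000 1.0000
    outer loop
      vertex 8.0 4.0 23.0
      vertex 0.0 4.0 23.0
      vertex 1.2 1.2 23.0
    endloop
  endfacet
  facet normal 0.0000 0.0000 1.0000
    outer loop
      vertex 8.0 4.0 23.0
      vertex 1.2 1.2 23.0
      vertex 4.0 0.0 23.0
    endloop
  endfacet
  facet normal 0.0000 0.0000 1.0000
    outer loop
      vertex 8.0 4.0 23.0
      vertex 4.0 0.0 23.0
      vertex 6.8 1.2 23.0
    endloop
  endfacet
  facet normal 0.9191 0.3939 0.0000
    outer loop
      vertex 8.0 4.0 0.0
      vertex 6.8 6.8 0.0
      vertex 6.8 6.8 23.0
    endloop
  endfacet
  facet normal 0.9191 0.3939 0.0000
    outer loop
      vertex 8.0 4.0 0.0
      vertex 6.8 6.8 23.0
      vertex 8.0 4.0 23.0
    endloop
  endfacet
  facet normal 0.3939 0.9191 0.0000
    outer loop
      vertex 6.8 6.8 0.0
      vertex 4.0 8.0 0.0
      vertex 4.0 8.0 23.0
    endloop
  endfacet
  facet normal 0.3939 0.9191 0.0000
    outer loop
      vertex 6.8 6.8 0.0
      vertex 4.0 8.0 23.0
      vertex 6.8 6.8 23.0
    endloop
  endfacet
  facet normal -0.3939 0.9191 0.0000
    outer loop
      vertex 4.0 8.0 0.0
      vertex 1.2 6.8 0.0
      vertex 1.2 6.8 23.0
    endloop
  endfacet
  facet normal -0.3939 0.9191 0.0000
    outer loop
      vertex 4.0 8.0 0.0
      vertex 1.2 6.8 23.0
      vertex 4.0 8.0 23.0
    endloop
  endfacet
  facet normal -0.9191 0.3939 0.0000
    outer loop
      vertex 1.2 6.8 0.0
      vertex 0.0 4.0 0.0
      vertex 0.0 4.0 23.0
    endloop
  endfacet
  facet normal -0.9191 0.3939 0.0000
    outer loop
      vertex 1.2 6.8 0.0
      vertex 0.0 4.0 23.0
      vertex 1.2 6.8 23.0
    endloop
  endfacet
  facet normal -0.9191 -0.3939 0.0000
    outer loop
      vertex 0.0 4.0 0.0
      vertex 1.2 1.2 0.0
      vertex 1.2 1.2 23.0
    endloop
  endfacet
  facet normal -0.9191 -0.3939 0.0000
    outer loop
      vertex 0.0 4.0 0.0
      vertex 1.2 1.2 23.0
      vertex 0.0 4.0 23.0
    endloop
  endfacet
  facet normal -0.3939 -0.9191 0.0000
    outer loop
      vertex 1.2 1.2 0.0
      vertex 4.0 0.0 0.0
      vertex 4.0 0.0 23.0
    endloop
  endfacet
  facet normal -0.3939 -0.9191 0.0000
    outer loop
      vertex 1.2 1.2 0.0
      vertex 4.0 0.0 23.0
      vertex 1.2 1.2 23.0
    endloop
  endfacet
  facet normal 0.3939 -0.9191 0.0000
    outer loop
      vertex 4.0 0.0 0.0
      vertex 6.8 1.2 0.0
      vertex 6.8 1.2 23.0
    endloop
  endfacet
  facet normal 0.3939 -0.9191 0.0000
    outer loop
      vertex 4.0 0.0 0.0
      vertex 6.8 1.2 23.0
      vertex 4.0 0.0 23.0
    endloop
  endfacet
  facet normal 0.9191 -0.3939 0.0000
    outer loop
      vertex 6.8 1.2 0.0
      vertex 8.0 4.0 0.0
      vertex 8.0 4.0 23.0
    endloop
  endfacet
  facet normal 0.9191 -0.3939 0.0000
    outer loop
      vertex 6.8 1.2 0.0
      vertex 8.0 4.0 23.0
      vertex 6.8 1.2 23.0
    endloop
  endfacet
endsolid part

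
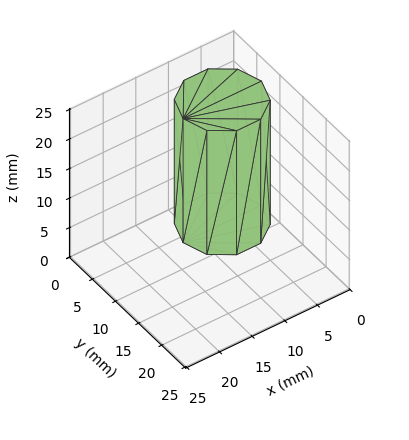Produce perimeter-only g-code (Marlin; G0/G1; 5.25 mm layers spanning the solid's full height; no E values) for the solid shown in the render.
Reading the render: the shape is a regular 10-sided prism (a cylinder approximated with 10 flat sides), circumscribed radius ≈ 6 mm, height ≈ 21 mm (dimensions read to the nearest mm from the axis ticks). For the g-code, the solid's height is divided into equal slices at the stated Δz and each level perimeter traced with G1 moves after a G0 lift.

; perimeter-only toolpath
G21 ; units = mm
G90 ; absolute positioning
G28 ; home
; layer 1
G0 Z5.25
G0 X12.00 Y6.00
G1 X10.85 Y9.53
G1 X7.85 Y11.71
G1 X4.15 Y11.71
G1 X1.15 Y9.53
G1 X0.00 Y6.00
G1 X1.15 Y2.47
G1 X4.15 Y0.29
G1 X7.85 Y0.29
G1 X10.85 Y2.47
G1 X12.00 Y6.00
; layer 2
G0 Z10.50
G0 X12.00 Y6.00
G1 X10.85 Y9.53
G1 X7.85 Y11.71
G1 X4.15 Y11.71
G1 X1.15 Y9.53
G1 X0.00 Y6.00
G1 X1.15 Y2.47
G1 X4.15 Y0.29
G1 X7.85 Y0.29
G1 X10.85 Y2.47
G1 X12.00 Y6.00
; layer 3
G0 Z15.75
G0 X12.00 Y6.00
G1 X10.85 Y9.53
G1 X7.85 Y11.71
G1 X4.15 Y11.71
G1 X1.15 Y9.53
G1 X0.00 Y6.00
G1 X1.15 Y2.47
G1 X4.15 Y0.29
G1 X7.85 Y0.29
G1 X10.85 Y2.47
G1 X12.00 Y6.00
; layer 4
G0 Z21.00
G0 X12.00 Y6.00
G1 X10.85 Y9.53
G1 X7.85 Y11.71
G1 X4.15 Y11.71
G1 X1.15 Y9.53
G1 X0.00 Y6.00
G1 X1.15 Y2.47
G1 X4.15 Y0.29
G1 X7.85 Y0.29
G1 X10.85 Y2.47
G1 X12.00 Y6.00
M2 ; end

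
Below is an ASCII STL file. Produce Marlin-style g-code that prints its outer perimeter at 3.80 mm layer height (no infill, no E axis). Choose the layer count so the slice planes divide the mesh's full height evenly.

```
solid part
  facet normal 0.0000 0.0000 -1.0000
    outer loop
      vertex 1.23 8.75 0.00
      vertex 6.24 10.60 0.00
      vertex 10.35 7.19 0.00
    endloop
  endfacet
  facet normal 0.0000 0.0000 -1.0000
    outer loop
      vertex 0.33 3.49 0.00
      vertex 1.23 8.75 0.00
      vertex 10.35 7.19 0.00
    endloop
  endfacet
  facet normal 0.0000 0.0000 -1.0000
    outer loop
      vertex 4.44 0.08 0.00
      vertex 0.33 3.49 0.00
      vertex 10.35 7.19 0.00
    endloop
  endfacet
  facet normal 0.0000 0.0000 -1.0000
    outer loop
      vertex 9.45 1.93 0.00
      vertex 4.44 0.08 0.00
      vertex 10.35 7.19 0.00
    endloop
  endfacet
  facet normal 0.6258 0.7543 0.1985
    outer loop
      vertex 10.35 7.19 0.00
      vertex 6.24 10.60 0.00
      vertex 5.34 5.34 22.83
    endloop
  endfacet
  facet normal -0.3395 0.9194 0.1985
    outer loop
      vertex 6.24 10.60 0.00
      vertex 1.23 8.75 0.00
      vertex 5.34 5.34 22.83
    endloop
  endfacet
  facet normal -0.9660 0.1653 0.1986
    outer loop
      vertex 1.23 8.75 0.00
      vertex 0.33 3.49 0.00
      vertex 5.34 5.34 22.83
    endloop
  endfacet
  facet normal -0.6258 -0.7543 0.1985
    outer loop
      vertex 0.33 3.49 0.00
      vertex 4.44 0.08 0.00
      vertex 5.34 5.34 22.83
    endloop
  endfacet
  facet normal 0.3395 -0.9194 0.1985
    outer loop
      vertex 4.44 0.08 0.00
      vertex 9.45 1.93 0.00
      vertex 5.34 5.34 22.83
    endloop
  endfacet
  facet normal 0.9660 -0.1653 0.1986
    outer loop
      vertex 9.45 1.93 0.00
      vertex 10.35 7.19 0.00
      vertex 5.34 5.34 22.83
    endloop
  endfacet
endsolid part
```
; perimeter-only toolpath
G21 ; units = mm
G90 ; absolute positioning
G28 ; home
; layer 1
G0 Z3.80
G0 X9.52 Y6.88
G1 X6.09 Y9.72
G1 X1.92 Y8.18
G1 X1.16 Y3.80
G1 X4.59 Y0.96
G1 X8.77 Y2.50
G1 X9.52 Y6.88
; layer 2
G0 Z7.61
G0 X8.68 Y6.57
G1 X5.94 Y8.85
G1 X2.60 Y7.61
G1 X2.00 Y4.11
G1 X4.74 Y1.83
G1 X8.08 Y3.07
G1 X8.68 Y6.57
; layer 3
G0 Z11.41
G0 X7.84 Y6.27
G1 X5.79 Y7.97
G1 X3.29 Y7.04
G1 X2.83 Y4.42
G1 X4.89 Y2.71
G1 X7.39 Y3.63
G1 X7.84 Y6.27
; layer 4
G0 Z15.22
G0 X7.01 Y5.96
G1 X5.64 Y7.09
G1 X3.97 Y6.48
G1 X3.67 Y4.72
G1 X5.04 Y3.59
G1 X6.71 Y4.20
G1 X7.01 Y5.96
; layer 5
G0 Z19.02
G0 X6.17 Y5.65
G1 X5.49 Y6.22
G1 X4.66 Y5.91
G1 X4.50 Y5.03
G1 X5.19 Y4.46
G1 X6.02 Y4.77
G1 X6.17 Y5.65
M2 ; end

The solid is a regular 6-sided pyramid, base circumscribed radius ≈ 5.34 mm, apex at z ≈ 22.8 mm. Slicing at Δz = 3.80 mm — 6 equal slices spanning the solid's height, so layer i sits at z = i·h/6 — gives 5 non-empty perimeters. Each is a 6-segment closed polygon; G0 lifts to the layer z and rapids to the start vertex, then G1 traces the edges. The cross-section shrinks linearly with z (the slice at the apex is degenerate and omitted).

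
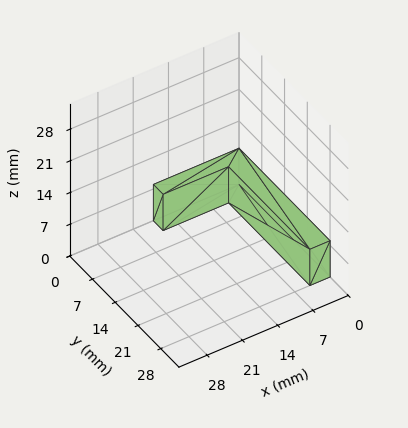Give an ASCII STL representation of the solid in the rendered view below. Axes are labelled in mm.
Reading the render: the shape is an L-shaped prism: outer 17 × 28 mm, arm thicknesses ≈ 3 mm (horizontal) and 4 mm (vertical), extruded 8 mm in z (dimensions read to the nearest mm from the axis ticks). For the STL, each face is triangulated and given an outward normal.

solid part
  facet normal 0.0000 0.0000 -1.0000
    outer loop
      vertex 17.00 3.00 0.00
      vertex 17.00 0.00 0.00
      vertex 0.00 0.00 0.00
    endloop
  endfacet
  facet normal 0.0000 0.0000 -1.0000
    outer loop
      vertex 4.00 3.00 0.00
      vertex 17.00 3.00 0.00
      vertex 0.00 0.00 0.00
    endloop
  endfacet
  facet normal 0.0000 0.0000 -1.0000
    outer loop
      vertex 4.00 28.00 0.00
      vertex 4.00 3.00 0.00
      vertex 0.00 0.00 0.00
    endloop
  endfacet
  facet normal 0.0000 0.0000 -1.0000
    outer loop
      vertex 0.00 28.00 0.00
      vertex 4.00 28.00 0.00
      vertex 0.00 0.00 0.00
    endloop
  endfacet
  facet normal 0.0000 0.0000 1.0000
    outer loop
      vertex 0.00 0.00 8.00
      vertex 17.00 0.00 8.00
      vertex 17.00 3.00 8.00
    endloop
  endfacet
  facet normal 0.0000 0.0000 1.0000
    outer loop
      vertex 0.00 0.00 8.00
      vertex 17.00 3.00 8.00
      vertex 4.00 3.00 8.00
    endloop
  endfacet
  facet normal 0.0000 0.0000 1.0000
    outer loop
      vertex 0.00 0.00 8.00
      vertex 4.00 3.00 8.00
      vertex 4.00 28.00 8.00
    endloop
  endfacet
  facet normal 0.0000 0.0000 1.0000
    outer loop
      vertex 0.00 0.00 8.00
      vertex 4.00 28.00 8.00
      vertex 0.00 28.00 8.00
    endloop
  endfacet
  facet normal 0.0000 -1.0000 0.0000
    outer loop
      vertex 0.00 0.00 0.00
      vertex 17.00 0.00 0.00
      vertex 17.00 0.00 8.00
    endloop
  endfacet
  facet normal 0.0000 -1.0000 0.0000
    outer loop
      vertex 0.00 0.00 0.00
      vertex 17.00 0.00 8.00
      vertex 0.00 0.00 8.00
    endloop
  endfacet
  facet normal 1.0000 0.0000 0.0000
    outer loop
      vertex 17.00 0.00 0.00
      vertex 17.00 3.00 0.00
      vertex 17.00 3.00 8.00
    endloop
  endfacet
  facet normal 1.0000 0.0000 0.0000
    outer loop
      vertex 17.00 0.00 0.00
      vertex 17.00 3.00 8.00
      vertex 17.00 0.00 8.00
    endloop
  endfacet
  facet normal 0.0000 1.0000 0.0000
    outer loop
      vertex 17.00 3.00 0.00
      vertex 4.00 3.00 0.00
      vertex 4.00 3.00 8.00
    endloop
  endfacet
  facet normal 0.0000 1.0000 0.0000
    outer loop
      vertex 17.00 3.00 0.00
      vertex 4.00 3.00 8.00
      vertex 17.00 3.00 8.00
    endloop
  endfacet
  facet normal 1.0000 0.0000 0.0000
    outer loop
      vertex 4.00 3.00 0.00
      vertex 4.00 28.00 0.00
      vertex 4.00 28.00 8.00
    endloop
  endfacet
  facet normal 1.0000 0.0000 0.0000
    outer loop
      vertex 4.00 3.00 0.00
      vertex 4.00 28.00 8.00
      vertex 4.00 3.00 8.00
    endloop
  endfacet
  facet normal 0.0000 1.0000 0.0000
    outer loop
      vertex 4.00 28.00 0.00
      vertex 0.00 28.00 0.00
      vertex 0.00 28.00 8.00
    endloop
  endfacet
  facet normal 0.0000 1.0000 0.0000
    outer loop
      vertex 4.00 28.00 0.00
      vertex 0.00 28.00 8.00
      vertex 4.00 28.00 8.00
    endloop
  endfacet
  facet normal -1.0000 0.0000 0.0000
    outer loop
      vertex 0.00 28.00 0.00
      vertex 0.00 0.00 0.00
      vertex 0.00 0.00 8.00
    endloop
  endfacet
  facet normal -1.0000 0.0000 0.0000
    outer loop
      vertex 0.00 28.00 0.00
      vertex 0.00 0.00 8.00
      vertex 0.00 28.00 8.00
    endloop
  endfacet
endsolid part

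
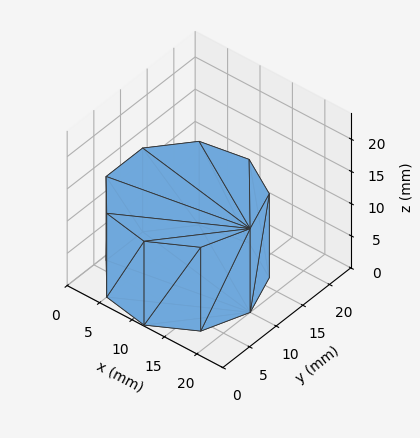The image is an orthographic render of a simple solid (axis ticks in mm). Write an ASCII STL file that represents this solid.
Reading the render: the shape is a regular 9-sided prism (a cylinder approximated with 9 flat sides), circumscribed radius ≈ 10 mm, height ≈ 13 mm (dimensions read to the nearest mm from the axis ticks). For the STL, each face is triangulated and given an outward normal.

solid part
  facet normal 0.0000 0.0000 -1.0000
    outer loop
      vertex 11.736 19.848 0.000
      vertex 17.660 16.428 0.000
      vertex 20.000 10.000 0.000
    endloop
  endfacet
  facet normal 0.0000 0.0000 -1.0000
    outer loop
      vertex 5.000 18.660 0.000
      vertex 11.736 19.848 0.000
      vertex 20.000 10.000 0.000
    endloop
  endfacet
  facet normal 0.0000 0.0000 -1.0000
    outer loop
      vertex 0.603 13.420 0.000
      vertex 5.000 18.660 0.000
      vertex 20.000 10.000 0.000
    endloop
  endfacet
  facet normal 0.0000 0.0000 -1.0000
    outer loop
      vertex 0.603 6.580 0.000
      vertex 0.603 13.420 0.000
      vertex 20.000 10.000 0.000
    endloop
  endfacet
  facet normal 0.0000 0.0000 -1.0000
    outer loop
      vertex 5.000 1.340 0.000
      vertex 0.603 6.580 0.000
      vertex 20.000 10.000 0.000
    endloop
  endfacet
  facet normal 0.0000 0.0000 -1.0000
    outer loop
      vertex 11.736 0.152 0.000
      vertex 5.000 1.340 0.000
      vertex 20.000 10.000 0.000
    endloop
  endfacet
  facet normal 0.0000 0.0000 -1.0000
    outer loop
      vertex 17.660 3.572 0.000
      vertex 11.736 0.152 0.000
      vertex 20.000 10.000 0.000
    endloop
  endfacet
  facet normal 0.0000 0.0000 1.0000
    outer loop
      vertex 20.000 10.000 13.000
      vertex 17.660 16.428 13.000
      vertex 11.736 19.848 13.000
    endloop
  endfacet
  facet normal 0.0000 0.0000 1.0000
    outer loop
      vertex 20.000 10.000 13.000
      vertex 11.736 19.848 13.000
      vertex 5.000 18.660 13.000
    endloop
  endfacet
  facet normal 0.0000 0.0000 1.0000
    outer loop
      vertex 20.000 10.000 13.000
      vertex 5.000 18.660 13.000
      vertex 0.603 13.420 13.000
    endloop
  endfacet
  facet normal 0.0000 0.0000 1.0000
    outer loop
      vertex 20.000 10.000 13.000
      vertex 0.603 13.420 13.000
      vertex 0.603 6.580 13.000
    endloop
  endfacet
  facet normal 0.0000 0.0000 1.0000
    outer loop
      vertex 20.000 10.000 13.000
      vertex 0.603 6.580 13.000
      vertex 5.000 1.340 13.000
    endloop
  endfacet
  facet normal 0.0000 0.0000 1.0000
    outer loop
      vertex 20.000 10.000 13.000
      vertex 5.000 1.340 13.000
      vertex 11.736 0.152 13.000
    endloop
  endfacet
  facet normal 0.0000 0.0000 1.0000
    outer loop
      vertex 20.000 10.000 13.000
      vertex 11.736 0.152 13.000
      vertex 17.660 3.572 13.000
    endloop
  endfacet
  facet normal 0.9397 0.3421 0.0000
    outer loop
      vertex 20.000 10.000 0.000
      vertex 17.660 16.428 0.000
      vertex 17.660 16.428 13.000
    endloop
  endfacet
  facet normal 0.9397 0.3421 0.0000
    outer loop
      vertex 20.000 10.000 0.000
      vertex 17.660 16.428 13.000
      vertex 20.000 10.000 13.000
    endloop
  endfacet
  facet normal 0.5000 0.8660 0.0000
    outer loop
      vertex 17.660 16.428 0.000
      vertex 11.736 19.848 0.000
      vertex 11.736 19.848 13.000
    endloop
  endfacet
  facet normal 0.5000 0.8660 0.0000
    outer loop
      vertex 17.660 16.428 0.000
      vertex 11.736 19.848 13.000
      vertex 17.660 16.428 13.000
    endloop
  endfacet
  facet normal -0.1737 0.9848 0.0000
    outer loop
      vertex 11.736 19.848 0.000
      vertex 5.000 18.660 0.000
      vertex 5.000 18.660 13.000
    endloop
  endfacet
  facet normal -0.1737 0.9848 0.0000
    outer loop
      vertex 11.736 19.848 0.000
      vertex 5.000 18.660 13.000
      vertex 11.736 19.848 13.000
    endloop
  endfacet
  facet normal -0.7660 0.6428 0.0000
    outer loop
      vertex 5.000 18.660 0.000
      vertex 0.603 13.420 0.000
      vertex 0.603 13.420 13.000
    endloop
  endfacet
  facet normal -0.7660 0.6428 0.0000
    outer loop
      vertex 5.000 18.660 0.000
      vertex 0.603 13.420 13.000
      vertex 5.000 18.660 13.000
    endloop
  endfacet
  facet normal -1.0000 0.0000 0.0000
    outer loop
      vertex 0.603 13.420 0.000
      vertex 0.603 6.580 0.000
      vertex 0.603 6.580 13.000
    endloop
  endfacet
  facet normal -1.0000 0.0000 0.0000
    outer loop
      vertex 0.603 13.420 0.000
      vertex 0.603 6.580 13.000
      vertex 0.603 13.420 13.000
    endloop
  endfacet
  facet normal -0.7660 -0.6428 0.0000
    outer loop
      vertex 0.603 6.580 0.000
      vertex 5.000 1.340 0.000
      vertex 5.000 1.340 13.000
    endloop
  endfacet
  facet normal -0.7660 -0.6428 0.0000
    outer loop
      vertex 0.603 6.580 0.000
      vertex 5.000 1.340 13.000
      vertex 0.603 6.580 13.000
    endloop
  endfacet
  facet normal -0.1737 -0.9848 0.0000
    outer loop
      vertex 5.000 1.340 0.000
      vertex 11.736 0.152 0.000
      vertex 11.736 0.152 13.000
    endloop
  endfacet
  facet normal -0.1737 -0.9848 0.0000
    outer loop
      vertex 5.000 1.340 0.000
      vertex 11.736 0.152 13.000
      vertex 5.000 1.340 13.000
    endloop
  endfacet
  facet normal 0.5000 -0.8660 0.0000
    outer loop
      vertex 11.736 0.152 0.000
      vertex 17.660 3.572 0.000
      vertex 17.660 3.572 13.000
    endloop
  endfacet
  facet normal 0.5000 -0.8660 0.0000
    outer loop
      vertex 11.736 0.152 0.000
      vertex 17.660 3.572 13.000
      vertex 11.736 0.152 13.000
    endloop
  endfacet
  facet normal 0.9397 -0.3421 0.0000
    outer loop
      vertex 17.660 3.572 0.000
      vertex 20.000 10.000 0.000
      vertex 20.000 10.000 13.000
    endloop
  endfacet
  facet normal 0.9397 -0.3421 0.0000
    outer loop
      vertex 17.660 3.572 0.000
      vertex 20.000 10.000 13.000
      vertex 17.660 3.572 13.000
    endloop
  endfacet
endsolid part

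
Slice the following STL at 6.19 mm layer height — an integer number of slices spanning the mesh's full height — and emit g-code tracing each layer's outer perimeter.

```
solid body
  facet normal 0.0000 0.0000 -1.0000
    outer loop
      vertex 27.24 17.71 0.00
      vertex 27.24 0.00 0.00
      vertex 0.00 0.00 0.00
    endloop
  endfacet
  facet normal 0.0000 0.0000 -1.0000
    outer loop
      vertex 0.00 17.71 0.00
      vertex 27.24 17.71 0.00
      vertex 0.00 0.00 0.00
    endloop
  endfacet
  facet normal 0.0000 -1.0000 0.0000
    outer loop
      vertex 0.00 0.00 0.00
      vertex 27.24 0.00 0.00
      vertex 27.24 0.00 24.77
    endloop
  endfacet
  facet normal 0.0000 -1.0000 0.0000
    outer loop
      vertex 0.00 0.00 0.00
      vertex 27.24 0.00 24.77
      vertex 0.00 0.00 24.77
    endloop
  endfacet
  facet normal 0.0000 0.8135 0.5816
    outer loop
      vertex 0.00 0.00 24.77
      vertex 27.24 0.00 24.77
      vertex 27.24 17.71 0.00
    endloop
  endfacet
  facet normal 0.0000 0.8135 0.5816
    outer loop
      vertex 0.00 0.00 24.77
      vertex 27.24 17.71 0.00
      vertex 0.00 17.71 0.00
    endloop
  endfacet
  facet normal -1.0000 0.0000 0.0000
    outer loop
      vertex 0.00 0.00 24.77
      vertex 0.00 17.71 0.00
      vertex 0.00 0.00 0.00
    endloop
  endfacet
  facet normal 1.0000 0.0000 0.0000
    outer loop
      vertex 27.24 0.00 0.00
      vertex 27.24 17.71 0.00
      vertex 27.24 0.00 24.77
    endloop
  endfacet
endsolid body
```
; perimeter-only toolpath
G21 ; units = mm
G90 ; absolute positioning
G28 ; home
; layer 1
G0 Z6.19
G0 X0.00 Y0.00
G1 X27.24 Y0.00
G1 X27.24 Y13.28
G1 X0.00 Y13.28
G1 X0.00 Y0.00
; layer 2
G0 Z12.38
G0 X0.00 Y0.00
G1 X27.24 Y0.00
G1 X27.24 Y8.86
G1 X0.00 Y8.86
G1 X0.00 Y0.00
; layer 3
G0 Z18.58
G0 X0.00 Y0.00
G1 X27.24 Y0.00
G1 X27.24 Y4.43
G1 X0.00 Y4.43
G1 X0.00 Y0.00
M2 ; end

The solid is a wedge (ramp): 27.2 × 17.7 mm base, rising to 24.8 mm along the y=0 edge and sloping linearly to z=0 at y=17.7. Slicing at Δz = 6.19 mm — 4 equal slices spanning the solid's height, so layer i sits at z = i·h/4 — gives 3 non-empty perimeters. Each is a 4-segment closed polygon; G0 lifts to the layer z and rapids to the start vertex, then G1 traces the edges. The cross-section shrinks linearly with z (the slice at the apex is degenerate and omitted).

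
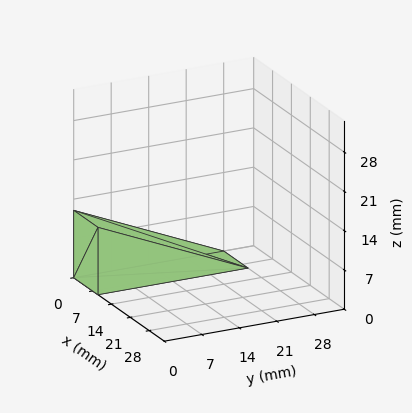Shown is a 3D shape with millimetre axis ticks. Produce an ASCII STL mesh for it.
Reading the render: the shape is a wedge (ramp): 9 × 28 mm base, rising to 12 mm along the y=0 edge and sloping linearly to z=0 at y=28 (dimensions read to the nearest mm from the axis ticks). For the STL, each face is triangulated and given an outward normal.

solid part
  facet normal 0.0000 0.0000 -1.0000
    outer loop
      vertex 9.000 28.000 0.000
      vertex 9.000 0.000 0.000
      vertex 0.000 0.000 0.000
    endloop
  endfacet
  facet normal 0.0000 0.0000 -1.0000
    outer loop
      vertex 0.000 28.000 0.000
      vertex 9.000 28.000 0.000
      vertex 0.000 0.000 0.000
    endloop
  endfacet
  facet normal 0.0000 -1.0000 0.0000
    outer loop
      vertex 0.000 0.000 0.000
      vertex 9.000 0.000 0.000
      vertex 9.000 0.000 12.000
    endloop
  endfacet
  facet normal 0.0000 -1.0000 0.0000
    outer loop
      vertex 0.000 0.000 0.000
      vertex 9.000 0.000 12.000
      vertex 0.000 0.000 12.000
    endloop
  endfacet
  facet normal 0.0000 0.3939 0.9191
    outer loop
      vertex 0.000 0.000 12.000
      vertex 9.000 0.000 12.000
      vertex 9.000 28.000 0.000
    endloop
  endfacet
  facet normal 0.0000 0.3939 0.9191
    outer loop
      vertex 0.000 0.000 12.000
      vertex 9.000 28.000 0.000
      vertex 0.000 28.000 0.000
    endloop
  endfacet
  facet normal -1.0000 0.0000 0.0000
    outer loop
      vertex 0.000 0.000 12.000
      vertex 0.000 28.000 0.000
      vertex 0.000 0.000 0.000
    endloop
  endfacet
  facet normal 1.0000 0.0000 0.0000
    outer loop
      vertex 9.000 0.000 0.000
      vertex 9.000 28.000 0.000
      vertex 9.000 0.000 12.000
    endloop
  endfacet
endsolid part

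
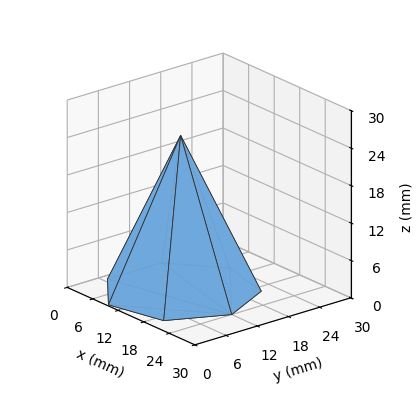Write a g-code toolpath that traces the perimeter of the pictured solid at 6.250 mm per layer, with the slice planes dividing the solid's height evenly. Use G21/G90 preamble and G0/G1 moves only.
Reading the render: the shape is a regular 7-sided pyramid, base circumscribed radius ≈ 12 mm, apex at z ≈ 25 mm (dimensions read to the nearest mm from the axis ticks). For the g-code, the solid's height is divided into equal slices at the stated Δz and each level perimeter traced with G1 moves after a G0 lift.

; perimeter-only toolpath
G21 ; units = mm
G90 ; absolute positioning
G28 ; home
; layer 1
G0 Z6.250
G0 X21.000 Y12.000
G1 X17.611 Y19.037
G1 X9.998 Y20.774
G1 X3.891 Y15.905
G1 X3.891 Y8.095
G1 X9.998 Y3.226
G1 X17.611 Y4.963
G1 X21.000 Y12.000
; layer 2
G0 Z12.500
G0 X18.000 Y12.000
G1 X15.741 Y16.691
G1 X10.665 Y17.849
G1 X6.594 Y14.604
G1 X6.594 Y9.396
G1 X10.665 Y6.151
G1 X15.741 Y7.309
G1 X18.000 Y12.000
; layer 3
G0 Z18.750
G0 X15.000 Y12.000
G1 X13.870 Y14.346
G1 X11.332 Y14.925
G1 X9.297 Y13.302
G1 X9.297 Y10.698
G1 X11.332 Y9.075
G1 X13.870 Y9.655
G1 X15.000 Y12.000
M2 ; end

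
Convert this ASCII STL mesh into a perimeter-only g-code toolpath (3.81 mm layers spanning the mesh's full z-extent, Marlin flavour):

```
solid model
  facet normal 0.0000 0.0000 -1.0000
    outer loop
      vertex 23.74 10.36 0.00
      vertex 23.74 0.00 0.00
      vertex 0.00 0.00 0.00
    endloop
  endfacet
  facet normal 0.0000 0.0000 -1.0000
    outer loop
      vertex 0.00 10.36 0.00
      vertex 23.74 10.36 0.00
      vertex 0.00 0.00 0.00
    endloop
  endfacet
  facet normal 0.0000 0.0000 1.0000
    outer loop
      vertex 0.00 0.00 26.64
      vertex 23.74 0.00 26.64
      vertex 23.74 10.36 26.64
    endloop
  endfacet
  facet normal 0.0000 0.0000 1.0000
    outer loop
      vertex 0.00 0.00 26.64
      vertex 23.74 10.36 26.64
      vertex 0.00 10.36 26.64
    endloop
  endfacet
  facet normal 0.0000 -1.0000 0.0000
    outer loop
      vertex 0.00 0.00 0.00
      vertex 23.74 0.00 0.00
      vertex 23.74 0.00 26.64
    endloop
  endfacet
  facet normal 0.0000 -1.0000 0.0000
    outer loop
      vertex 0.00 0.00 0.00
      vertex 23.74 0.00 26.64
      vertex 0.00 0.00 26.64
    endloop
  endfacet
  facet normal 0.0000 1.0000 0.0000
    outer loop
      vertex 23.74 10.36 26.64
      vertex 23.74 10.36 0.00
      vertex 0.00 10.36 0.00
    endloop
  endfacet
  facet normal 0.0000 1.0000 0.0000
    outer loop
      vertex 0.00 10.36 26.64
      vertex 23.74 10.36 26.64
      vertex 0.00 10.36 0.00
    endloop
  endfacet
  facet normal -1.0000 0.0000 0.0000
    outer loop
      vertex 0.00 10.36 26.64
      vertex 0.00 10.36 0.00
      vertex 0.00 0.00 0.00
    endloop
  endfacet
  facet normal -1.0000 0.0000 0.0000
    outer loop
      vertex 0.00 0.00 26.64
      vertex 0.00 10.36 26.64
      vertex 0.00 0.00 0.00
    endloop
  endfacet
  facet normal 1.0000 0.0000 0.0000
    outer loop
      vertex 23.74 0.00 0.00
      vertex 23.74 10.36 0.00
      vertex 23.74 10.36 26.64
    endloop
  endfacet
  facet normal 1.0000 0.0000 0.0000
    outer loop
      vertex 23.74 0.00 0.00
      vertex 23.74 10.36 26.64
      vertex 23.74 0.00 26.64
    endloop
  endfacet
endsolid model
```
; perimeter-only toolpath
G21 ; units = mm
G90 ; absolute positioning
G28 ; home
; layer 1
G0 Z3.81
G0 X0.00 Y0.00
G1 X23.74 Y0.00
G1 X23.74 Y10.36
G1 X0.00 Y10.36
G1 X0.00 Y0.00
; layer 2
G0 Z7.61
G0 X0.00 Y0.00
G1 X23.74 Y0.00
G1 X23.74 Y10.36
G1 X0.00 Y10.36
G1 X0.00 Y0.00
; layer 3
G0 Z11.42
G0 X0.00 Y0.00
G1 X23.74 Y0.00
G1 X23.74 Y10.36
G1 X0.00 Y10.36
G1 X0.00 Y0.00
; layer 4
G0 Z15.22
G0 X0.00 Y0.00
G1 X23.74 Y0.00
G1 X23.74 Y10.36
G1 X0.00 Y10.36
G1 X0.00 Y0.00
; layer 5
G0 Z19.03
G0 X0.00 Y0.00
G1 X23.74 Y0.00
G1 X23.74 Y10.36
G1 X0.00 Y10.36
G1 X0.00 Y0.00
; layer 6
G0 Z22.83
G0 X0.00 Y0.00
G1 X23.74 Y0.00
G1 X23.74 Y10.36
G1 X0.00 Y10.36
G1 X0.00 Y0.00
; layer 7
G0 Z26.64
G0 X0.00 Y0.00
G1 X23.74 Y0.00
G1 X23.74 Y10.36
G1 X0.00 Y10.36
G1 X0.00 Y0.00
M2 ; end

The solid is a rectangular box, roughly 23.7 × 10.4 mm footprint and 26.6 mm tall. Slicing at Δz = 3.81 mm — 7 equal slices spanning the solid's height, so layer i sits at z = i·h/7 — gives 7 non-empty perimeters. Each is a 4-segment closed polygon; G0 lifts to the layer z and rapids to the start vertex, then G1 traces the edges.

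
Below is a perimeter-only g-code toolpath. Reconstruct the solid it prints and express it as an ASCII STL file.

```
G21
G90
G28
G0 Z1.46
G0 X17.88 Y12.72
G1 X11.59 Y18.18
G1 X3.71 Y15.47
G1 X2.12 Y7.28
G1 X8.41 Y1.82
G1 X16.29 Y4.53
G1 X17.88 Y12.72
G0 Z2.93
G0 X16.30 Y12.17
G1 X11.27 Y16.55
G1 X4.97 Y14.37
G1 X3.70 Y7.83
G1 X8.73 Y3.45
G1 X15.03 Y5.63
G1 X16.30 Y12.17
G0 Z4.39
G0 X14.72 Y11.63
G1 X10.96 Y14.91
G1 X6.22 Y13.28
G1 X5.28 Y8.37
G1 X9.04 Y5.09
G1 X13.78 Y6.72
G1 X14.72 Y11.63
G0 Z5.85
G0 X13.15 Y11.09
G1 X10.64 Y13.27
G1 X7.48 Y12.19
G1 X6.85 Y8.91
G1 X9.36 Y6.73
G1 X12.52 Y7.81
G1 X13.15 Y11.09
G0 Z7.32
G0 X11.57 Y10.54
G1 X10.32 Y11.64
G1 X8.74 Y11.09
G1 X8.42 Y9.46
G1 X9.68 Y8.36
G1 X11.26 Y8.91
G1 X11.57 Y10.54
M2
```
solid part
  facet normal 0.0000 0.0000 -1.0000
    outer loop
      vertex 2.45 16.56 0.00
      vertex 11.91 19.82 0.00
      vertex 19.45 13.26 0.00
    endloop
  endfacet
  facet normal 0.0000 0.0000 -1.0000
    outer loop
      vertex 0.55 6.74 0.00
      vertex 2.45 16.56 0.00
      vertex 19.45 13.26 0.00
    endloop
  endfacet
  facet normal 0.0000 0.0000 -1.0000
    outer loop
      vertex 8.09 0.18 0.00
      vertex 0.55 6.74 0.00
      vertex 19.45 13.26 0.00
    endloop
  endfacet
  facet normal 0.0000 0.0000 -1.0000
    outer loop
      vertex 17.55 3.44 0.00
      vertex 8.09 0.18 0.00
      vertex 19.45 13.26 0.00
    endloop
  endfacet
  facet normal 0.4673 0.5371 0.7023
    outer loop
      vertex 19.45 13.26 0.00
      vertex 11.91 19.82 0.00
      vertex 10.00 10.00 8.78
    endloop
  endfacet
  facet normal -0.2319 0.6730 0.7023
    outer loop
      vertex 11.91 19.82 0.00
      vertex 2.45 16.56 0.00
      vertex 10.00 10.00 8.78
    endloop
  endfacet
  facet normal -0.6990 0.1353 0.7022
    outer loop
      vertex 2.45 16.56 0.00
      vertex 0.55 6.74 0.00
      vertex 10.00 10.00 8.78
    endloop
  endfacet
  facet normal -0.4673 -0.5371 0.7023
    outer loop
      vertex 0.55 6.74 0.00
      vertex 8.09 0.18 0.00
      vertex 10.00 10.00 8.78
    endloop
  endfacet
  facet normal 0.2319 -0.6730 0.7023
    outer loop
      vertex 8.09 0.18 0.00
      vertex 17.55 3.44 0.00
      vertex 10.00 10.00 8.78
    endloop
  endfacet
  facet normal 0.6990 -0.1353 0.7022
    outer loop
      vertex 17.55 3.44 0.00
      vertex 19.45 13.26 0.00
      vertex 10.00 10.00 8.78
    endloop
  endfacet
endsolid part

The G0 Z moves step by Δz≈1.46 mm. The G1 loops shrink linearly with z, so the solid tapers from its base footprint up to z≈8.78. Closing with a flat bottom cap and the tapered top and triangulating gives 10 facets — a regular 6-sided pyramid, base circumscribed radius ≈ 10 mm, apex at z ≈ 8.78 mm.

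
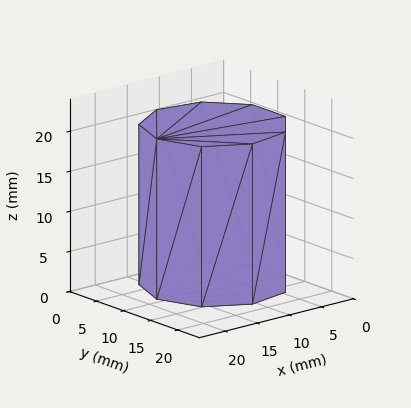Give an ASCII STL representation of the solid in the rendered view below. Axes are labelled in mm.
Reading the render: the shape is a regular 9-sided prism (a cylinder approximated with 9 flat sides), circumscribed radius ≈ 9 mm, height ≈ 20 mm (dimensions read to the nearest mm from the axis ticks). For the STL, each face is triangulated and given an outward normal.

solid part
  facet normal 0.0000 0.0000 -1.0000
    outer loop
      vertex 10.56 17.86 0.00
      vertex 15.89 14.79 0.00
      vertex 18.00 9.00 0.00
    endloop
  endfacet
  facet normal 0.0000 0.0000 -1.0000
    outer loop
      vertex 4.50 16.79 0.00
      vertex 10.56 17.86 0.00
      vertex 18.00 9.00 0.00
    endloop
  endfacet
  facet normal 0.0000 0.0000 -1.0000
    outer loop
      vertex 0.54 12.08 0.00
      vertex 4.50 16.79 0.00
      vertex 18.00 9.00 0.00
    endloop
  endfacet
  facet normal 0.0000 0.0000 -1.0000
    outer loop
      vertex 0.54 5.92 0.00
      vertex 0.54 12.08 0.00
      vertex 18.00 9.00 0.00
    endloop
  endfacet
  facet normal 0.0000 0.0000 -1.0000
    outer loop
      vertex 4.50 1.21 0.00
      vertex 0.54 5.92 0.00
      vertex 18.00 9.00 0.00
    endloop
  endfacet
  facet normal 0.0000 0.0000 -1.0000
    outer loop
      vertex 10.56 0.14 0.00
      vertex 4.50 1.21 0.00
      vertex 18.00 9.00 0.00
    endloop
  endfacet
  facet normal 0.0000 0.0000 -1.0000
    outer loop
      vertex 15.89 3.21 0.00
      vertex 10.56 0.14 0.00
      vertex 18.00 9.00 0.00
    endloop
  endfacet
  facet normal 0.0000 0.0000 1.0000
    outer loop
      vertex 18.00 9.00 20.00
      vertex 15.89 14.79 20.00
      vertex 10.56 17.86 20.00
    endloop
  endfacet
  facet normal 0.0000 0.0000 1.0000
    outer loop
      vertex 18.00 9.00 20.00
      vertex 10.56 17.86 20.00
      vertex 4.50 16.79 20.00
    endloop
  endfacet
  facet normal 0.0000 0.0000 1.0000
    outer loop
      vertex 18.00 9.00 20.00
      vertex 4.50 16.79 20.00
      vertex 0.54 12.08 20.00
    endloop
  endfacet
  facet normal 0.0000 0.0000 1.0000
    outer loop
      vertex 18.00 9.00 20.00
      vertex 0.54 12.08 20.00
      vertex 0.54 5.92 20.00
    endloop
  endfacet
  facet normal 0.0000 0.0000 1.0000
    outer loop
      vertex 18.00 9.00 20.00
      vertex 0.54 5.92 20.00
      vertex 4.50 1.21 20.00
    endloop
  endfacet
  facet normal 0.0000 0.0000 1.0000
    outer loop
      vertex 18.00 9.00 20.00
      vertex 4.50 1.21 20.00
      vertex 10.56 0.14 20.00
    endloop
  endfacet
  facet normal 0.0000 0.0000 1.0000
    outer loop
      vertex 18.00 9.00 20.00
      vertex 10.56 0.14 20.00
      vertex 15.89 3.21 20.00
    endloop
  endfacet
  facet normal 0.9396 0.3424 0.0000
    outer loop
      vertex 18.00 9.00 0.00
      vertex 15.89 14.79 0.00
      vertex 15.89 14.79 20.00
    endloop
  endfacet
  facet normal 0.9396 0.3424 0.0000
    outer loop
      vertex 18.00 9.00 0.00
      vertex 15.89 14.79 20.00
      vertex 18.00 9.00 20.00
    endloop
  endfacet
  facet normal 0.4991 0.8665 0.0000
    outer loop
      vertex 15.89 14.79 0.00
      vertex 10.56 17.86 0.00
      vertex 10.56 17.86 20.00
    endloop
  endfacet
  facet normal 0.4991 0.8665 0.0000
    outer loop
      vertex 15.89 14.79 0.00
      vertex 10.56 17.86 20.00
      vertex 15.89 14.79 20.00
    endloop
  endfacet
  facet normal -0.1739 0.9848 0.0000
    outer loop
      vertex 10.56 17.86 0.00
      vertex 4.50 16.79 0.00
      vertex 4.50 16.79 20.00
    endloop
  endfacet
  facet normal -0.1739 0.9848 0.0000
    outer loop
      vertex 10.56 17.86 0.00
      vertex 4.50 16.79 20.00
      vertex 10.56 17.86 20.00
    endloop
  endfacet
  facet normal -0.7654 0.6435 0.0000
    outer loop
      vertex 4.50 16.79 0.00
      vertex 0.54 12.08 0.00
      vertex 0.54 12.08 20.00
    endloop
  endfacet
  facet normal -0.7654 0.6435 0.0000
    outer loop
      vertex 4.50 16.79 0.00
      vertex 0.54 12.08 20.00
      vertex 4.50 16.79 20.00
    endloop
  endfacet
  facet normal -1.0000 0.0000 0.0000
    outer loop
      vertex 0.54 12.08 0.00
      vertex 0.54 5.92 0.00
      vertex 0.54 5.92 20.00
    endloop
  endfacet
  facet normal -1.0000 0.0000 0.0000
    outer loop
      vertex 0.54 12.08 0.00
      vertex 0.54 5.92 20.00
      vertex 0.54 12.08 20.00
    endloop
  endfacet
  facet normal -0.7654 -0.6435 0.0000
    outer loop
      vertex 0.54 5.92 0.00
      vertex 4.50 1.21 0.00
      vertex 4.50 1.21 20.00
    endloop
  endfacet
  facet normal -0.7654 -0.6435 0.0000
    outer loop
      vertex 0.54 5.92 0.00
      vertex 4.50 1.21 20.00
      vertex 0.54 5.92 20.00
    endloop
  endfacet
  facet normal -0.1739 -0.9848 0.0000
    outer loop
      vertex 4.50 1.21 0.00
      vertex 10.56 0.14 0.00
      vertex 10.56 0.14 20.00
    endloop
  endfacet
  facet normal -0.1739 -0.9848 0.0000
    outer loop
      vertex 4.50 1.21 0.00
      vertex 10.56 0.14 20.00
      vertex 4.50 1.21 20.00
    endloop
  endfacet
  facet normal 0.4991 -0.8665 0.0000
    outer loop
      vertex 10.56 0.14 0.00
      vertex 15.89 3.21 0.00
      vertex 15.89 3.21 20.00
    endloop
  endfacet
  facet normal 0.4991 -0.8665 0.0000
    outer loop
      vertex 10.56 0.14 0.00
      vertex 15.89 3.21 20.00
      vertex 10.56 0.14 20.00
    endloop
  endfacet
  facet normal 0.9396 -0.3424 0.0000
    outer loop
      vertex 15.89 3.21 0.00
      vertex 18.00 9.00 0.00
      vertex 18.00 9.00 20.00
    endloop
  endfacet
  facet normal 0.9396 -0.3424 0.0000
    outer loop
      vertex 15.89 3.21 0.00
      vertex 18.00 9.00 20.00
      vertex 15.89 3.21 20.00
    endloop
  endfacet
endsolid part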